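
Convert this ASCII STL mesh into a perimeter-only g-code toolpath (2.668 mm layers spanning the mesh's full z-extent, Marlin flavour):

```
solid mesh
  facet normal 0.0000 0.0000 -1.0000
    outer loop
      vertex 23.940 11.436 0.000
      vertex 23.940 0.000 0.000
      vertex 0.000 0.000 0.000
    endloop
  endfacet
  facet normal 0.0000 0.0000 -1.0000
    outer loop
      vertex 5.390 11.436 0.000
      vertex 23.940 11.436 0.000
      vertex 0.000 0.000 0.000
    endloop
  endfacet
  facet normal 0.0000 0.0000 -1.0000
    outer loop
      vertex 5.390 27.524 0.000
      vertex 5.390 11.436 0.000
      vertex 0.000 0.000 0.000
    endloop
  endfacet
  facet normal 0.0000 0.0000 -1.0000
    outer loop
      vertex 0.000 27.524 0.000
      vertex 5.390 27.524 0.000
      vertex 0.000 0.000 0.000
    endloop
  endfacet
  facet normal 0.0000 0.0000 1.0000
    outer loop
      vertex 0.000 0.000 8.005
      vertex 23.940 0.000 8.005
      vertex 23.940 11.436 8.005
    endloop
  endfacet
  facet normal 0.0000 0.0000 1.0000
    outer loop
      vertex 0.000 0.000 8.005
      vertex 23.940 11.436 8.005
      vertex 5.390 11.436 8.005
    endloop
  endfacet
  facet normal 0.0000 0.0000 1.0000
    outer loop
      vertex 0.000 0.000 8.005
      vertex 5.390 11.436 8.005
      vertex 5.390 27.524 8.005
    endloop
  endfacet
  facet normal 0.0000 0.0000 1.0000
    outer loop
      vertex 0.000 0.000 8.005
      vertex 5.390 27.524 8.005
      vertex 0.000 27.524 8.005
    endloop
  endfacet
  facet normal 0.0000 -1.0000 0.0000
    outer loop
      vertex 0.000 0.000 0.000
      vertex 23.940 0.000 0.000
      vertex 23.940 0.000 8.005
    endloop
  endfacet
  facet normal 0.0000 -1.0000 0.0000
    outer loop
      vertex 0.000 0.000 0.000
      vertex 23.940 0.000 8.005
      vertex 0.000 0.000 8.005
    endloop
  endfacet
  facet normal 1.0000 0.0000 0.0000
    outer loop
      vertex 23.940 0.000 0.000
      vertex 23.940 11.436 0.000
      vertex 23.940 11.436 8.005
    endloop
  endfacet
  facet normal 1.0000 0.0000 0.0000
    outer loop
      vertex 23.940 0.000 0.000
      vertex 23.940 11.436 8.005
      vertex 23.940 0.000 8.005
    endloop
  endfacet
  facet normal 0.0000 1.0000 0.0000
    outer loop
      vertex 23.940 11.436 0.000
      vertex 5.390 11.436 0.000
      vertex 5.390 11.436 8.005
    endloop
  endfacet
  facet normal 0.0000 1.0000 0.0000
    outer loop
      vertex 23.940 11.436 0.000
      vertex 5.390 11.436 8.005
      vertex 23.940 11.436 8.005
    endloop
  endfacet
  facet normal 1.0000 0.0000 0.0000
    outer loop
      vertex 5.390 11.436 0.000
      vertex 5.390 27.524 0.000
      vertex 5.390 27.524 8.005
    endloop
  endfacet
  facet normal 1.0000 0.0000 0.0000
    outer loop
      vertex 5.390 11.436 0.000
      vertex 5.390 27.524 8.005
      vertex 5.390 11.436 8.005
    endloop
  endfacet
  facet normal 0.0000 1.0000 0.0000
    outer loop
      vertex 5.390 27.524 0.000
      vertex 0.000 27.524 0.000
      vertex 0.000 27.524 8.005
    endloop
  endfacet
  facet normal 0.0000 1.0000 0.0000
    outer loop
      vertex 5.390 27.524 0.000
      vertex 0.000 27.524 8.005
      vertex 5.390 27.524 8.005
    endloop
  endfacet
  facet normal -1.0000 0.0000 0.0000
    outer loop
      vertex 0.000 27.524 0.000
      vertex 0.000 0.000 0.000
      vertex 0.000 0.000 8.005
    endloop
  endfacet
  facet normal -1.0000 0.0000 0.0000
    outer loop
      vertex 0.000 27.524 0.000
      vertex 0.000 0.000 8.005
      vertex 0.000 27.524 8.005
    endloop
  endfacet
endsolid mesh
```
; perimeter-only toolpath
G21 ; units = mm
G90 ; absolute positioning
G28 ; home
; layer 1
G0 Z2.668
G0 X0.000 Y0.000
G1 X23.940 Y0.000
G1 X23.940 Y11.436
G1 X5.390 Y11.436
G1 X5.390 Y27.524
G1 X0.000 Y27.524
G1 X0.000 Y0.000
; layer 2
G0 Z5.337
G0 X0.000 Y0.000
G1 X23.940 Y0.000
G1 X23.940 Y11.436
G1 X5.390 Y11.436
G1 X5.390 Y27.524
G1 X0.000 Y27.524
G1 X0.000 Y0.000
; layer 3
G0 Z8.005
G0 X0.000 Y0.000
G1 X23.940 Y0.000
G1 X23.940 Y11.436
G1 X5.390 Y11.436
G1 X5.390 Y27.524
G1 X0.000 Y27.524
G1 X0.000 Y0.000
M2 ; end

The solid is an L-shaped prism: outer 23.9 × 27.5 mm, arm thicknesses ≈ 11.4 mm (horizontal) and 5.39 mm (vertical), extruded 8.01 mm in z. Slicing at Δz = 2.668 mm — 3 equal slices spanning the solid's height, so layer i sits at z = i·h/3 — gives 3 non-empty perimeters. Each is a 6-segment closed polygon; G0 lifts to the layer z and rapids to the start vertex, then G1 traces the edges.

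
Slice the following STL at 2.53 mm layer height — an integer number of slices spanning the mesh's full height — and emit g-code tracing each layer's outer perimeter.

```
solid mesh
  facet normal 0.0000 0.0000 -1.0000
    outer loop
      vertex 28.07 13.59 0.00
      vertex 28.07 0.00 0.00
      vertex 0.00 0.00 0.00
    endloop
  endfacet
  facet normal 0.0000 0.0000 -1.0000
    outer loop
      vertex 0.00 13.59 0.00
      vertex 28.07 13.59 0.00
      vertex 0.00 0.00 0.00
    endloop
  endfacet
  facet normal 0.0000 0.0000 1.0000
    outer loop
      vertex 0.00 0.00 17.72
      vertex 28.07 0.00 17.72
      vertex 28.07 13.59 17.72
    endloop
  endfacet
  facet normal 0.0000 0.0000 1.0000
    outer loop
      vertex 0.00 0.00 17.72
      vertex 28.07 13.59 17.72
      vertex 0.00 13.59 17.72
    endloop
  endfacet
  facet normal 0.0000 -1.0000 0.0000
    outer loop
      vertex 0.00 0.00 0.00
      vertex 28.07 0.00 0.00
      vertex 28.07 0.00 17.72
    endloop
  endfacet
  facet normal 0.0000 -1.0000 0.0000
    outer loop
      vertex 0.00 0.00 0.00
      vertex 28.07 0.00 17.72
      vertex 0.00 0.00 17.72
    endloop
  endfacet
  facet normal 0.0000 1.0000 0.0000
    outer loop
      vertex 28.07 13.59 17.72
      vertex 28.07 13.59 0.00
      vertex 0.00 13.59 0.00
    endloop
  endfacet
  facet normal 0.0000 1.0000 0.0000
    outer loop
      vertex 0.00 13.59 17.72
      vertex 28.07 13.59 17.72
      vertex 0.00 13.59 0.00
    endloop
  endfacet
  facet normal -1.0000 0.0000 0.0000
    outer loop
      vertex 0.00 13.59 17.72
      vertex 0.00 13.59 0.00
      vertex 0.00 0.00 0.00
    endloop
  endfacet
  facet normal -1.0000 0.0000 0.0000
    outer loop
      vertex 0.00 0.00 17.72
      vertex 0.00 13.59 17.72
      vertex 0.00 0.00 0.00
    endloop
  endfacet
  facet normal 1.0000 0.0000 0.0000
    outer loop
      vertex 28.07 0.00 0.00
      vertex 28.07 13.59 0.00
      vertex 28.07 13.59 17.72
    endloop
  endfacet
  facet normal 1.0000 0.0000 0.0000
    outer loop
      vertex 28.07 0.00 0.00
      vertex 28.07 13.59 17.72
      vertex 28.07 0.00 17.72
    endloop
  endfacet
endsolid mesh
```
; perimeter-only toolpath
G21 ; units = mm
G90 ; absolute positioning
G28 ; home
; layer 1
G0 Z2.53
G0 X0.00 Y0.00
G1 X28.07 Y0.00
G1 X28.07 Y13.59
G1 X0.00 Y13.59
G1 X0.00 Y0.00
; layer 2
G0 Z5.06
G0 X0.00 Y0.00
G1 X28.07 Y0.00
G1 X28.07 Y13.59
G1 X0.00 Y13.59
G1 X0.00 Y0.00
; layer 3
G0 Z7.59
G0 X0.00 Y0.00
G1 X28.07 Y0.00
G1 X28.07 Y13.59
G1 X0.00 Y13.59
G1 X0.00 Y0.00
; layer 4
G0 Z10.13
G0 X0.00 Y0.00
G1 X28.07 Y0.00
G1 X28.07 Y13.59
G1 X0.00 Y13.59
G1 X0.00 Y0.00
; layer 5
G0 Z12.66
G0 X0.00 Y0.00
G1 X28.07 Y0.00
G1 X28.07 Y13.59
G1 X0.00 Y13.59
G1 X0.00 Y0.00
; layer 6
G0 Z15.19
G0 X0.00 Y0.00
G1 X28.07 Y0.00
G1 X28.07 Y13.59
G1 X0.00 Y13.59
G1 X0.00 Y0.00
; layer 7
G0 Z17.72
G0 X0.00 Y0.00
G1 X28.07 Y0.00
G1 X28.07 Y13.59
G1 X0.00 Y13.59
G1 X0.00 Y0.00
M2 ; end

The solid is a rectangular box, roughly 28.1 × 13.6 mm footprint and 17.7 mm tall. Slicing at Δz = 2.53 mm — 7 equal slices spanning the solid's height, so layer i sits at z = i·h/7 — gives 7 non-empty perimeters. Each is a 4-segment closed polygon; G0 lifts to the layer z and rapids to the start vertex, then G1 traces the edges.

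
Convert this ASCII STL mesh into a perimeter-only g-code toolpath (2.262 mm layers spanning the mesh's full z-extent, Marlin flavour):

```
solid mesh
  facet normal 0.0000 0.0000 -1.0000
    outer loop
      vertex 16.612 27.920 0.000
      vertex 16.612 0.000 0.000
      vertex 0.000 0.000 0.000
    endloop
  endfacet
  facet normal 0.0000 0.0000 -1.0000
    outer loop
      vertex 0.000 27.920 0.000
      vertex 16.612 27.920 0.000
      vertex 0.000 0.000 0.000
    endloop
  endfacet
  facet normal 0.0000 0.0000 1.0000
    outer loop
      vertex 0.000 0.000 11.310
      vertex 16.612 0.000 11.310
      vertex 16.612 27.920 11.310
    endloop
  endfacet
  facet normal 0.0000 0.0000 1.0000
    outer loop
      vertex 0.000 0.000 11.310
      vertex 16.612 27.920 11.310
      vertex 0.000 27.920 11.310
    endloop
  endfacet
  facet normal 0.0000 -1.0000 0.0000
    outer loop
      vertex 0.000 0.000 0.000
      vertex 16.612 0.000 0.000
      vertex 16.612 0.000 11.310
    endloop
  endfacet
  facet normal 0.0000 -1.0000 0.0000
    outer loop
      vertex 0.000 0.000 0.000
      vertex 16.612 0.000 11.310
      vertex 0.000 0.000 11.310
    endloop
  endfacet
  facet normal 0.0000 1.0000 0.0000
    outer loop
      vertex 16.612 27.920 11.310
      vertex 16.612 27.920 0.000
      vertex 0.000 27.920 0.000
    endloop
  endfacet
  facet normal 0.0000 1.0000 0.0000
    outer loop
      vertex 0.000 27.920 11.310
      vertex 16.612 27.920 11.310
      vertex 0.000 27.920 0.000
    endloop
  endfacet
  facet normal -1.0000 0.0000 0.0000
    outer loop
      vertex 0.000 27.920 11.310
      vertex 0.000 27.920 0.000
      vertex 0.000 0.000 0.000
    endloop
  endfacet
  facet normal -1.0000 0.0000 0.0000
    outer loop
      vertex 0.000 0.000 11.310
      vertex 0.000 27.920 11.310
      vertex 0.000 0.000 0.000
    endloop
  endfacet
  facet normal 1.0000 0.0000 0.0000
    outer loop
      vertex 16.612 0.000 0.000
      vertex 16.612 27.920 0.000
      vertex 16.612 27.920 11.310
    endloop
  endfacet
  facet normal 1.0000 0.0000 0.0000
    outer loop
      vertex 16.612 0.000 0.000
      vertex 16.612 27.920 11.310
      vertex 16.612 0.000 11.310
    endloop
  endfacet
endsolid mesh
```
; perimeter-only toolpath
G21 ; units = mm
G90 ; absolute positioning
G28 ; home
; layer 1
G0 Z2.262
G0 X0.000 Y0.000
G1 X16.612 Y0.000
G1 X16.612 Y27.920
G1 X0.000 Y27.920
G1 X0.000 Y0.000
; layer 2
G0 Z4.524
G0 X0.000 Y0.000
G1 X16.612 Y0.000
G1 X16.612 Y27.920
G1 X0.000 Y27.920
G1 X0.000 Y0.000
; layer 3
G0 Z6.786
G0 X0.000 Y0.000
G1 X16.612 Y0.000
G1 X16.612 Y27.920
G1 X0.000 Y27.920
G1 X0.000 Y0.000
; layer 4
G0 Z9.048
G0 X0.000 Y0.000
G1 X16.612 Y0.000
G1 X16.612 Y27.920
G1 X0.000 Y27.920
G1 X0.000 Y0.000
; layer 5
G0 Z11.310
G0 X0.000 Y0.000
G1 X16.612 Y0.000
G1 X16.612 Y27.920
G1 X0.000 Y27.920
G1 X0.000 Y0.000
M2 ; end

The solid is a rectangular box, roughly 16.6 × 27.9 mm footprint and 11.3 mm tall. Slicing at Δz = 2.262 mm — 5 equal slices spanning the solid's height, so layer i sits at z = i·h/5 — gives 5 non-empty perimeters. Each is a 4-segment closed polygon; G0 lifts to the layer z and rapids to the start vertex, then G1 traces the edges.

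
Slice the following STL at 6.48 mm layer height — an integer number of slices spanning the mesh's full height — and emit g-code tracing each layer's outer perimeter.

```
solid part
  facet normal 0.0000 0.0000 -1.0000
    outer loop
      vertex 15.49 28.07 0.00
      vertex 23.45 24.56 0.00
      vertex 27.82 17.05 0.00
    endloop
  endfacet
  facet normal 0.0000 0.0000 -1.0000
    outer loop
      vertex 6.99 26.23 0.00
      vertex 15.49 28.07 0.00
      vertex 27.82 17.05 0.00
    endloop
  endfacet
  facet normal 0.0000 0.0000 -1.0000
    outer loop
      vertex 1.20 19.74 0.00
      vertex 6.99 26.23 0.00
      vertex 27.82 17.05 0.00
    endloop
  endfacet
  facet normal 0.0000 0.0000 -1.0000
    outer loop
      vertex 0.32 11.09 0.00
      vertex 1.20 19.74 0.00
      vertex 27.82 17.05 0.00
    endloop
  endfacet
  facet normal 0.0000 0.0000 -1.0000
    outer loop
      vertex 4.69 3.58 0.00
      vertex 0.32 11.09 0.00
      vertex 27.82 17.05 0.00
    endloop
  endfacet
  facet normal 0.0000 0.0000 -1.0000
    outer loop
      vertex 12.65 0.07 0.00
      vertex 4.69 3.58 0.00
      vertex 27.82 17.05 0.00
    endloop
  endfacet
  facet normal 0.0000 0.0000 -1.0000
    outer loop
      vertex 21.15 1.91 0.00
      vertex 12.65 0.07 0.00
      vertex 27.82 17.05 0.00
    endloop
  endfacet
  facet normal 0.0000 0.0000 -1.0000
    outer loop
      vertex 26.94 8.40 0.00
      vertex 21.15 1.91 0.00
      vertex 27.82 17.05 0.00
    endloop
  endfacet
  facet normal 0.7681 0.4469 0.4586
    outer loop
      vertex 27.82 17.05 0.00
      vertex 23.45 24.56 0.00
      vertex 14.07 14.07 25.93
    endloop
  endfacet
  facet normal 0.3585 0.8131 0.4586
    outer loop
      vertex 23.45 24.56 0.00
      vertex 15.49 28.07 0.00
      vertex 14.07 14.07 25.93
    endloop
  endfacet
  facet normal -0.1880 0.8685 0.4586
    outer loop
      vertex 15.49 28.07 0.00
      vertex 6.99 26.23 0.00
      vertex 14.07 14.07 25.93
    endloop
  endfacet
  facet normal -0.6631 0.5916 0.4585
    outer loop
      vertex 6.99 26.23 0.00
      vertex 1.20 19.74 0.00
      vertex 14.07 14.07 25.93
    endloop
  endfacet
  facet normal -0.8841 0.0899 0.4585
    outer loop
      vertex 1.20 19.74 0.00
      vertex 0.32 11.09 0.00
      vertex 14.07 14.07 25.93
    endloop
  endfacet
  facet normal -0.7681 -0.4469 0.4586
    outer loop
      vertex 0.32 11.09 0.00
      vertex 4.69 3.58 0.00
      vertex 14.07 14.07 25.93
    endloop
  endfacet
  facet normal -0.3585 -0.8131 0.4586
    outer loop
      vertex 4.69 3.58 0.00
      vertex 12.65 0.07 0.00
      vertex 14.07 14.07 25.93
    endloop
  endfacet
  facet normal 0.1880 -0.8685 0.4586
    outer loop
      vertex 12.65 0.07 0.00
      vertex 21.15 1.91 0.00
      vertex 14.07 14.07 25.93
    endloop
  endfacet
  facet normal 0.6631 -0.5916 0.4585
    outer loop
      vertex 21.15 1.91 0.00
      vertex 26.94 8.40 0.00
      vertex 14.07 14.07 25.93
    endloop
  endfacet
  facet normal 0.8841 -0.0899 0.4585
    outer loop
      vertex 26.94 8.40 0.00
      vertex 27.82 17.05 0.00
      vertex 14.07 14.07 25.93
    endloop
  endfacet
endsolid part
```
; perimeter-only toolpath
G21 ; units = mm
G90 ; absolute positioning
G28 ; home
; layer 1
G0 Z6.48
G0 X24.38 Y16.30
G1 X21.10 Y21.94
G1 X15.13 Y24.57
G1 X8.76 Y23.19
G1 X4.42 Y18.32
G1 X3.76 Y11.83
G1 X7.04 Y6.20
G1 X13.01 Y3.57
G1 X19.38 Y4.95
G1 X23.72 Y9.82
G1 X24.38 Y16.30
; layer 2
G0 Z12.96
G0 X20.95 Y15.56
G1 X18.76 Y19.31
G1 X14.78 Y21.07
G1 X10.53 Y20.15
G1 X7.63 Y16.91
G1 X7.20 Y12.58
G1 X9.38 Y8.82
G1 X13.36 Y7.07
G1 X17.61 Y7.99
G1 X20.51 Y11.23
G1 X20.95 Y15.56
; layer 3
G0 Z19.45
G0 X17.51 Y14.82
G1 X16.41 Y16.69
G1 X14.43 Y17.57
G1 X12.30 Y17.11
G1 X10.85 Y15.49
G1 X10.63 Y13.32
G1 X11.72 Y11.45
G1 X13.71 Y10.57
G1 X15.84 Y11.03
G1 X17.29 Y12.65
G1 X17.51 Y14.82
M2 ; end

The solid is a regular 10-sided pyramid, base circumscribed radius ≈ 14.1 mm, apex at z ≈ 25.9 mm. Slicing at Δz = 6.48 mm — 4 equal slices spanning the solid's height, so layer i sits at z = i·h/4 — gives 3 non-empty perimeters. Each is a 10-segment closed polygon; G0 lifts to the layer z and rapids to the start vertex, then G1 traces the edges. The cross-section shrinks linearly with z (the slice at the apex is degenerate and omitted).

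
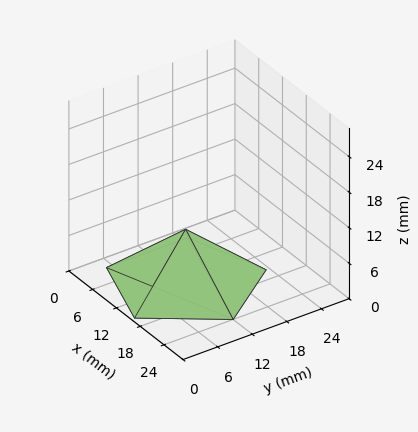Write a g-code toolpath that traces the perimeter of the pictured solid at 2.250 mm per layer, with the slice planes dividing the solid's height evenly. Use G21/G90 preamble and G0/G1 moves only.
Reading the render: the shape is a regular 5-sided pyramid, base circumscribed radius ≈ 12 mm, apex at z ≈ 9 mm (dimensions read to the nearest mm from the axis ticks). For the g-code, the solid's height is divided into equal slices at the stated Δz and each level perimeter traced with G1 moves after a G0 lift.

; perimeter-only toolpath
G21 ; units = mm
G90 ; absolute positioning
G28 ; home
; layer 1
G0 Z2.250
G0 X21.000 Y12.000
G1 X14.781 Y20.560
G1 X4.719 Y17.290
G1 X4.719 Y6.710
G1 X14.781 Y3.440
G1 X21.000 Y12.000
; layer 2
G0 Z4.500
G0 X18.000 Y12.000
G1 X13.854 Y17.706
G1 X7.146 Y15.527
G1 X7.146 Y8.473
G1 X13.854 Y6.293
G1 X18.000 Y12.000
; layer 3
G0 Z6.750
G0 X15.000 Y12.000
G1 X12.927 Y14.853
G1 X9.573 Y13.763
G1 X9.573 Y10.237
G1 X12.927 Y9.147
G1 X15.000 Y12.000
M2 ; end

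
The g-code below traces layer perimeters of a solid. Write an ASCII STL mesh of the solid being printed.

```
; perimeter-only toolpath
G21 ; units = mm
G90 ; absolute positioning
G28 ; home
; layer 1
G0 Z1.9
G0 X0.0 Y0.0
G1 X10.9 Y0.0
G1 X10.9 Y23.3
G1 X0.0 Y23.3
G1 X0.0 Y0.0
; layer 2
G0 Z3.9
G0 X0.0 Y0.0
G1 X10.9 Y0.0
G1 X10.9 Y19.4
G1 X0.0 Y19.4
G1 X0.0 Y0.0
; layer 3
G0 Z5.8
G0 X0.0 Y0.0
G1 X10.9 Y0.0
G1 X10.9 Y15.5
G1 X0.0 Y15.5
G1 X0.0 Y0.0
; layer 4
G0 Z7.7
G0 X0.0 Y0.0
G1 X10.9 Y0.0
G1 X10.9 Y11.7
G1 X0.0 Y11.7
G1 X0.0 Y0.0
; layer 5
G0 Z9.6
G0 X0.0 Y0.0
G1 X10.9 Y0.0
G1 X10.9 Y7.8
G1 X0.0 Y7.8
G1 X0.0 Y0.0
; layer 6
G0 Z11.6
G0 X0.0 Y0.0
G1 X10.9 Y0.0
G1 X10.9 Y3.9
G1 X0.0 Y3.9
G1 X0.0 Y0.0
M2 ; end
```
solid part
  facet normal 0.0000 0.0000 -1.0000
    outer loop
      vertex 10.9 27.2 0.0
      vertex 10.9 0.0 0.0
      vertex 0.0 0.0 0.0
    endloop
  endfacet
  facet normal 0.0000 0.0000 -1.0000
    outer loop
      vertex 0.0 27.2 0.0
      vertex 10.9 27.2 0.0
      vertex 0.0 0.0 0.0
    endloop
  endfacet
  facet normal 0.0000 -1.0000 0.0000
    outer loop
      vertex 0.0 0.0 0.0
      vertex 10.9 0.0 0.0
      vertex 10.9 0.0 13.5
    endloop
  endfacet
  facet normal 0.0000 -1.0000 0.0000
    outer loop
      vertex 0.0 0.0 0.0
      vertex 10.9 0.0 13.5
      vertex 0.0 0.0 13.5
    endloop
  endfacet
  facet normal 0.0000 0.4446 0.8957
    outer loop
      vertex 0.0 0.0 13.5
      vertex 10.9 0.0 13.5
      vertex 10.9 27.2 0.0
    endloop
  endfacet
  facet normal 0.0000 0.4446 0.8957
    outer loop
      vertex 0.0 0.0 13.5
      vertex 10.9 27.2 0.0
      vertex 0.0 27.2 0.0
    endloop
  endfacet
  facet normal -1.0000 0.0000 0.0000
    outer loop
      vertex 0.0 0.0 13.5
      vertex 0.0 27.2 0.0
      vertex 0.0 0.0 0.0
    endloop
  endfacet
  facet normal 1.0000 0.0000 0.0000
    outer loop
      vertex 10.9 0.0 0.0
      vertex 10.9 27.2 0.0
      vertex 10.9 0.0 13.5
    endloop
  endfacet
endsolid part

The G0 Z moves step by Δz≈1.9 mm. The G1 loops shrink linearly with z, so the solid tapers from its base footprint up to z≈13.5. Closing with a flat bottom cap and the tapered top and triangulating gives 8 facets — a wedge (ramp): 10.9 × 27.2 mm base, rising to 13.5 mm along the y=0 edge and sloping linearly to z=0 at y=27.2.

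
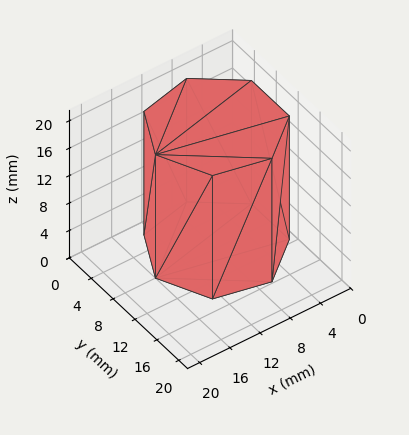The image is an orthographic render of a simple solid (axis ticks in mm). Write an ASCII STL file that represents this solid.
Reading the render: the shape is a regular 7-sided prism (a cylinder approximated with 7 flat sides), circumscribed radius ≈ 8 mm, height ≈ 18 mm (dimensions read to the nearest mm from the axis ticks). For the STL, each face is triangulated and given an outward normal.

solid part
  facet normal 0.0000 0.0000 -1.0000
    outer loop
      vertex 6.220 15.799 0.000
      vertex 12.988 14.255 0.000
      vertex 16.000 8.000 0.000
    endloop
  endfacet
  facet normal 0.0000 0.0000 -1.0000
    outer loop
      vertex 0.792 11.471 0.000
      vertex 6.220 15.799 0.000
      vertex 16.000 8.000 0.000
    endloop
  endfacet
  facet normal 0.0000 0.0000 -1.0000
    outer loop
      vertex 0.792 4.529 0.000
      vertex 0.792 11.471 0.000
      vertex 16.000 8.000 0.000
    endloop
  endfacet
  facet normal 0.0000 0.0000 -1.0000
    outer loop
      vertex 6.220 0.201 0.000
      vertex 0.792 4.529 0.000
      vertex 16.000 8.000 0.000
    endloop
  endfacet
  facet normal 0.0000 0.0000 -1.0000
    outer loop
      vertex 12.988 1.745 0.000
      vertex 6.220 0.201 0.000
      vertex 16.000 8.000 0.000
    endloop
  endfacet
  facet normal 0.0000 0.0000 1.0000
    outer loop
      vertex 16.000 8.000 18.000
      vertex 12.988 14.255 18.000
      vertex 6.220 15.799 18.000
    endloop
  endfacet
  facet normal 0.0000 0.0000 1.0000
    outer loop
      vertex 16.000 8.000 18.000
      vertex 6.220 15.799 18.000
      vertex 0.792 11.471 18.000
    endloop
  endfacet
  facet normal 0.0000 0.0000 1.0000
    outer loop
      vertex 16.000 8.000 18.000
      vertex 0.792 11.471 18.000
      vertex 0.792 4.529 18.000
    endloop
  endfacet
  facet normal 0.0000 0.0000 1.0000
    outer loop
      vertex 16.000 8.000 18.000
      vertex 0.792 4.529 18.000
      vertex 6.220 0.201 18.000
    endloop
  endfacet
  facet normal 0.0000 0.0000 1.0000
    outer loop
      vertex 16.000 8.000 18.000
      vertex 6.220 0.201 18.000
      vertex 12.988 1.745 18.000
    endloop
  endfacet
  facet normal 0.9010 0.4339 0.0000
    outer loop
      vertex 16.000 8.000 0.000
      vertex 12.988 14.255 0.000
      vertex 12.988 14.255 18.000
    endloop
  endfacet
  facet normal 0.9010 0.4339 0.0000
    outer loop
      vertex 16.000 8.000 0.000
      vertex 12.988 14.255 18.000
      vertex 16.000 8.000 18.000
    endloop
  endfacet
  facet normal 0.2224 0.9750 0.0000
    outer loop
      vertex 12.988 14.255 0.000
      vertex 6.220 15.799 0.000
      vertex 6.220 15.799 18.000
    endloop
  endfacet
  facet normal 0.2224 0.9750 0.0000
    outer loop
      vertex 12.988 14.255 0.000
      vertex 6.220 15.799 18.000
      vertex 12.988 14.255 18.000
    endloop
  endfacet
  facet normal -0.6234 0.7819 0.0000
    outer loop
      vertex 6.220 15.799 0.000
      vertex 0.792 11.471 0.000
      vertex 0.792 11.471 18.000
    endloop
  endfacet
  facet normal -0.6234 0.7819 0.0000
    outer loop
      vertex 6.220 15.799 0.000
      vertex 0.792 11.471 18.000
      vertex 6.220 15.799 18.000
    endloop
  endfacet
  facet normal -1.0000 0.0000 0.0000
    outer loop
      vertex 0.792 11.471 0.000
      vertex 0.792 4.529 0.000
      vertex 0.792 4.529 18.000
    endloop
  endfacet
  facet normal -1.0000 0.0000 0.0000
    outer loop
      vertex 0.792 11.471 0.000
      vertex 0.792 4.529 18.000
      vertex 0.792 11.471 18.000
    endloop
  endfacet
  facet normal -0.6234 -0.7819 0.0000
    outer loop
      vertex 0.792 4.529 0.000
      vertex 6.220 0.201 0.000
      vertex 6.220 0.201 18.000
    endloop
  endfacet
  facet normal -0.6234 -0.7819 0.0000
    outer loop
      vertex 0.792 4.529 0.000
      vertex 6.220 0.201 18.000
      vertex 0.792 4.529 18.000
    endloop
  endfacet
  facet normal 0.2224 -0.9750 0.0000
    outer loop
      vertex 6.220 0.201 0.000
      vertex 12.988 1.745 0.000
      vertex 12.988 1.745 18.000
    endloop
  endfacet
  facet normal 0.2224 -0.9750 0.0000
    outer loop
      vertex 6.220 0.201 0.000
      vertex 12.988 1.745 18.000
      vertex 6.220 0.201 18.000
    endloop
  endfacet
  facet normal 0.9010 -0.4339 0.0000
    outer loop
      vertex 12.988 1.745 0.000
      vertex 16.000 8.000 0.000
      vertex 16.000 8.000 18.000
    endloop
  endfacet
  facet normal 0.9010 -0.4339 0.0000
    outer loop
      vertex 12.988 1.745 0.000
      vertex 16.000 8.000 18.000
      vertex 12.988 1.745 18.000
    endloop
  endfacet
endsolid part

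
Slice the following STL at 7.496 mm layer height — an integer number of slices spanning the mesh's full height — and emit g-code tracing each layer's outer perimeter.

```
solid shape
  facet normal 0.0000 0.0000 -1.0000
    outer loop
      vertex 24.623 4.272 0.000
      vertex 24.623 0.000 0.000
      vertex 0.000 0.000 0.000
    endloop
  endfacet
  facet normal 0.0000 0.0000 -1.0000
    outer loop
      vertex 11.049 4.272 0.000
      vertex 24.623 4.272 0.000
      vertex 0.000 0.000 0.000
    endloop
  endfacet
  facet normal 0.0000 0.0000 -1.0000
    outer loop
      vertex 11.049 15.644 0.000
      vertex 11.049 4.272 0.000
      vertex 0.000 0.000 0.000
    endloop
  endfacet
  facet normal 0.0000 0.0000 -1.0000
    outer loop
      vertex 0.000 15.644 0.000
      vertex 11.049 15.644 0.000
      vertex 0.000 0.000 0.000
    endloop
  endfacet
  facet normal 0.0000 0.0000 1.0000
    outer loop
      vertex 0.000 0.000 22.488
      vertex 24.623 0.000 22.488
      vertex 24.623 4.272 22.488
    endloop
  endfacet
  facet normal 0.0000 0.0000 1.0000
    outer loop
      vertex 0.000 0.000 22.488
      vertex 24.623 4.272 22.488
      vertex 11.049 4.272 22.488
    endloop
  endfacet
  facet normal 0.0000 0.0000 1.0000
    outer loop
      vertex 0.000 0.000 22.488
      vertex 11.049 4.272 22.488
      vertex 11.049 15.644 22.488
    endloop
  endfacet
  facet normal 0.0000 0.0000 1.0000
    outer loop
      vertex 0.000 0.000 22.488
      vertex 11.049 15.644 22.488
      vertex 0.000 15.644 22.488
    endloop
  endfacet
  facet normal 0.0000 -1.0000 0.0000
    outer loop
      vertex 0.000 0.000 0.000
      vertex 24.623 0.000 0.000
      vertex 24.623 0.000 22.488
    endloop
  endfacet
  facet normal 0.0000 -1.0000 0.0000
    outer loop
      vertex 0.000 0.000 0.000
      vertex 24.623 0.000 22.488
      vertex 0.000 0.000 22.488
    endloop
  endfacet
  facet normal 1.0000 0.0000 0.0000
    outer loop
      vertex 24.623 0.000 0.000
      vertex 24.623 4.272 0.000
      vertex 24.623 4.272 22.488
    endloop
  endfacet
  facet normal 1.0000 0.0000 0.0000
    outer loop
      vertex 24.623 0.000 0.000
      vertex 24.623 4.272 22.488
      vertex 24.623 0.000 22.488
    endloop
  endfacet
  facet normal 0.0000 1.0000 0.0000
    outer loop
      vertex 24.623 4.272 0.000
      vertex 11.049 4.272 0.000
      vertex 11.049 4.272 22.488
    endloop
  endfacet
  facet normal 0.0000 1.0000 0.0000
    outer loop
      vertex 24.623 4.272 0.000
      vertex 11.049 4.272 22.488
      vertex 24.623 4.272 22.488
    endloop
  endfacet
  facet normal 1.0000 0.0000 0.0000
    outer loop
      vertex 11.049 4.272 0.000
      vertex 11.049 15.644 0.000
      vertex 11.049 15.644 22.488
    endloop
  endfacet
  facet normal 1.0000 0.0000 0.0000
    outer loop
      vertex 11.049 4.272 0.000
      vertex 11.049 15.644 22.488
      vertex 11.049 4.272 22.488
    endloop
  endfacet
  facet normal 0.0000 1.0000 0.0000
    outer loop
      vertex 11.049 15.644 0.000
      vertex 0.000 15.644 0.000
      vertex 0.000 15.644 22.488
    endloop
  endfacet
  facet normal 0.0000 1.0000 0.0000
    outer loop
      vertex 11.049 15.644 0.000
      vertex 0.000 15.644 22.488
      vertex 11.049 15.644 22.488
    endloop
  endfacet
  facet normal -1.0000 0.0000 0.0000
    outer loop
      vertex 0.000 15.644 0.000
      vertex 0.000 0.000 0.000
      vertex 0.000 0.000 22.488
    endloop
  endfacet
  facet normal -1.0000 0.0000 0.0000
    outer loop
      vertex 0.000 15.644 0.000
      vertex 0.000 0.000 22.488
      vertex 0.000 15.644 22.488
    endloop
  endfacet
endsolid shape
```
; perimeter-only toolpath
G21 ; units = mm
G90 ; absolute positioning
G28 ; home
; layer 1
G0 Z7.496
G0 X0.000 Y0.000
G1 X24.623 Y0.000
G1 X24.623 Y4.272
G1 X11.049 Y4.272
G1 X11.049 Y15.644
G1 X0.000 Y15.644
G1 X0.000 Y0.000
; layer 2
G0 Z14.992
G0 X0.000 Y0.000
G1 X24.623 Y0.000
G1 X24.623 Y4.272
G1 X11.049 Y4.272
G1 X11.049 Y15.644
G1 X0.000 Y15.644
G1 X0.000 Y0.000
; layer 3
G0 Z22.488
G0 X0.000 Y0.000
G1 X24.623 Y0.000
G1 X24.623 Y4.272
G1 X11.049 Y4.272
G1 X11.049 Y15.644
G1 X0.000 Y15.644
G1 X0.000 Y0.000
M2 ; end

The solid is an L-shaped prism: outer 24.6 × 15.6 mm, arm thicknesses ≈ 4.27 mm (horizontal) and 11 mm (vertical), extruded 22.5 mm in z. Slicing at Δz = 7.496 mm — 3 equal slices spanning the solid's height, so layer i sits at z = i·h/3 — gives 3 non-empty perimeters. Each is a 6-segment closed polygon; G0 lifts to the layer z and rapids to the start vertex, then G1 traces the edges.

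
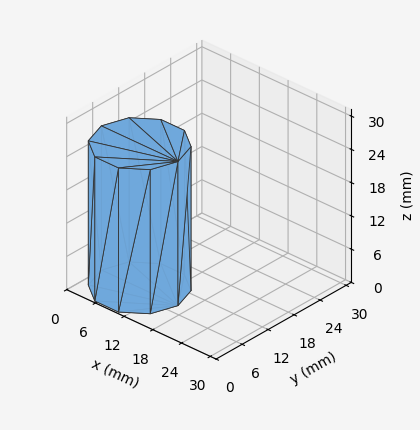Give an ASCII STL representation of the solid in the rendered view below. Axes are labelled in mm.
Reading the render: the shape is a regular 10-sided prism (a cylinder approximated with 10 flat sides), circumscribed radius ≈ 8 mm, height ≈ 26 mm (dimensions read to the nearest mm from the axis ticks). For the STL, each face is triangulated and given an outward normal.

solid part
  facet normal 0.0000 0.0000 -1.0000
    outer loop
      vertex 10.47 15.61 0.00
      vertex 14.47 12.70 0.00
      vertex 16.00 8.00 0.00
    endloop
  endfacet
  facet normal 0.0000 0.0000 -1.0000
    outer loop
      vertex 5.53 15.61 0.00
      vertex 10.47 15.61 0.00
      vertex 16.00 8.00 0.00
    endloop
  endfacet
  facet normal 0.0000 0.0000 -1.0000
    outer loop
      vertex 1.53 12.70 0.00
      vertex 5.53 15.61 0.00
      vertex 16.00 8.00 0.00
    endloop
  endfacet
  facet normal 0.0000 0.0000 -1.0000
    outer loop
      vertex 0.00 8.00 0.00
      vertex 1.53 12.70 0.00
      vertex 16.00 8.00 0.00
    endloop
  endfacet
  facet normal 0.0000 0.0000 -1.0000
    outer loop
      vertex 1.53 3.30 0.00
      vertex 0.00 8.00 0.00
      vertex 16.00 8.00 0.00
    endloop
  endfacet
  facet normal 0.0000 0.0000 -1.0000
    outer loop
      vertex 5.53 0.39 0.00
      vertex 1.53 3.30 0.00
      vertex 16.00 8.00 0.00
    endloop
  endfacet
  facet normal 0.0000 0.0000 -1.0000
    outer loop
      vertex 10.47 0.39 0.00
      vertex 5.53 0.39 0.00
      vertex 16.00 8.00 0.00
    endloop
  endfacet
  facet normal 0.0000 0.0000 -1.0000
    outer loop
      vertex 14.47 3.30 0.00
      vertex 10.47 0.39 0.00
      vertex 16.00 8.00 0.00
    endloop
  endfacet
  facet normal 0.0000 0.0000 1.0000
    outer loop
      vertex 16.00 8.00 26.00
      vertex 14.47 12.70 26.00
      vertex 10.47 15.61 26.00
    endloop
  endfacet
  facet normal 0.0000 0.0000 1.0000
    outer loop
      vertex 16.00 8.00 26.00
      vertex 10.47 15.61 26.00
      vertex 5.53 15.61 26.00
    endloop
  endfacet
  facet normal 0.0000 0.0000 1.0000
    outer loop
      vertex 16.00 8.00 26.00
      vertex 5.53 15.61 26.00
      vertex 1.53 12.70 26.00
    endloop
  endfacet
  facet normal 0.0000 0.0000 1.0000
    outer loop
      vertex 16.00 8.00 26.00
      vertex 1.53 12.70 26.00
      vertex 0.00 8.00 26.00
    endloop
  endfacet
  facet normal 0.0000 0.0000 1.0000
    outer loop
      vertex 16.00 8.00 26.00
      vertex 0.00 8.00 26.00
      vertex 1.53 3.30 26.00
    endloop
  endfacet
  facet normal 0.0000 0.0000 1.0000
    outer loop
      vertex 16.00 8.00 26.00
      vertex 1.53 3.30 26.00
      vertex 5.53 0.39 26.00
    endloop
  endfacet
  facet normal 0.0000 0.0000 1.0000
    outer loop
      vertex 16.00 8.00 26.00
      vertex 5.53 0.39 26.00
      vertex 10.47 0.39 26.00
    endloop
  endfacet
  facet normal 0.0000 0.0000 1.0000
    outer loop
      vertex 16.00 8.00 26.00
      vertex 10.47 0.39 26.00
      vertex 14.47 3.30 26.00
    endloop
  endfacet
  facet normal 0.9509 0.3095 0.0000
    outer loop
      vertex 16.00 8.00 0.00
      vertex 14.47 12.70 0.00
      vertex 14.47 12.70 26.00
    endloop
  endfacet
  facet normal 0.9509 0.3095 0.0000
    outer loop
      vertex 16.00 8.00 0.00
      vertex 14.47 12.70 26.00
      vertex 16.00 8.00 26.00
    endloop
  endfacet
  facet normal 0.5883 0.8086 0.0000
    outer loop
      vertex 14.47 12.70 0.00
      vertex 10.47 15.61 0.00
      vertex 10.47 15.61 26.00
    endloop
  endfacet
  facet normal 0.5883 0.8086 0.0000
    outer loop
      vertex 14.47 12.70 0.00
      vertex 10.47 15.61 26.00
      vertex 14.47 12.70 26.00
    endloop
  endfacet
  facet normal 0.0000 1.0000 0.0000
    outer loop
      vertex 10.47 15.61 0.00
      vertex 5.53 15.61 0.00
      vertex 5.53 15.61 26.00
    endloop
  endfacet
  facet normal 0.0000 1.0000 0.0000
    outer loop
      vertex 10.47 15.61 0.00
      vertex 5.53 15.61 26.00
      vertex 10.47 15.61 26.00
    endloop
  endfacet
  facet normal -0.5883 0.8086 0.0000
    outer loop
      vertex 5.53 15.61 0.00
      vertex 1.53 12.70 0.00
      vertex 1.53 12.70 26.00
    endloop
  endfacet
  facet normal -0.5883 0.8086 0.0000
    outer loop
      vertex 5.53 15.61 0.00
      vertex 1.53 12.70 26.00
      vertex 5.53 15.61 26.00
    endloop
  endfacet
  facet normal -0.9509 0.3095 0.0000
    outer loop
      vertex 1.53 12.70 0.00
      vertex 0.00 8.00 0.00
      vertex 0.00 8.00 26.00
    endloop
  endfacet
  facet normal -0.9509 0.3095 0.0000
    outer loop
      vertex 1.53 12.70 0.00
      vertex 0.00 8.00 26.00
      vertex 1.53 12.70 26.00
    endloop
  endfacet
  facet normal -0.9509 -0.3095 0.0000
    outer loop
      vertex 0.00 8.00 0.00
      vertex 1.53 3.30 0.00
      vertex 1.53 3.30 26.00
    endloop
  endfacet
  facet normal -0.9509 -0.3095 0.0000
    outer loop
      vertex 0.00 8.00 0.00
      vertex 1.53 3.30 26.00
      vertex 0.00 8.00 26.00
    endloop
  endfacet
  facet normal -0.5883 -0.8086 0.0000
    outer loop
      vertex 1.53 3.30 0.00
      vertex 5.53 0.39 0.00
      vertex 5.53 0.39 26.00
    endloop
  endfacet
  facet normal -0.5883 -0.8086 0.0000
    outer loop
      vertex 1.53 3.30 0.00
      vertex 5.53 0.39 26.00
      vertex 1.53 3.30 26.00
    endloop
  endfacet
  facet normal 0.0000 -1.0000 0.0000
    outer loop
      vertex 5.53 0.39 0.00
      vertex 10.47 0.39 0.00
      vertex 10.47 0.39 26.00
    endloop
  endfacet
  facet normal 0.0000 -1.0000 0.0000
    outer loop
      vertex 5.53 0.39 0.00
      vertex 10.47 0.39 26.00
      vertex 5.53 0.39 26.00
    endloop
  endfacet
  facet normal 0.5883 -0.8086 0.0000
    outer loop
      vertex 10.47 0.39 0.00
      vertex 14.47 3.30 0.00
      vertex 14.47 3.30 26.00
    endloop
  endfacet
  facet normal 0.5883 -0.8086 0.0000
    outer loop
      vertex 10.47 0.39 0.00
      vertex 14.47 3.30 26.00
      vertex 10.47 0.39 26.00
    endloop
  endfacet
  facet normal 0.9509 -0.3095 0.0000
    outer loop
      vertex 14.47 3.30 0.00
      vertex 16.00 8.00 0.00
      vertex 16.00 8.00 26.00
    endloop
  endfacet
  facet normal 0.9509 -0.3095 0.0000
    outer loop
      vertex 14.47 3.30 0.00
      vertex 16.00 8.00 26.00
      vertex 14.47 3.30 26.00
    endloop
  endfacet
endsolid part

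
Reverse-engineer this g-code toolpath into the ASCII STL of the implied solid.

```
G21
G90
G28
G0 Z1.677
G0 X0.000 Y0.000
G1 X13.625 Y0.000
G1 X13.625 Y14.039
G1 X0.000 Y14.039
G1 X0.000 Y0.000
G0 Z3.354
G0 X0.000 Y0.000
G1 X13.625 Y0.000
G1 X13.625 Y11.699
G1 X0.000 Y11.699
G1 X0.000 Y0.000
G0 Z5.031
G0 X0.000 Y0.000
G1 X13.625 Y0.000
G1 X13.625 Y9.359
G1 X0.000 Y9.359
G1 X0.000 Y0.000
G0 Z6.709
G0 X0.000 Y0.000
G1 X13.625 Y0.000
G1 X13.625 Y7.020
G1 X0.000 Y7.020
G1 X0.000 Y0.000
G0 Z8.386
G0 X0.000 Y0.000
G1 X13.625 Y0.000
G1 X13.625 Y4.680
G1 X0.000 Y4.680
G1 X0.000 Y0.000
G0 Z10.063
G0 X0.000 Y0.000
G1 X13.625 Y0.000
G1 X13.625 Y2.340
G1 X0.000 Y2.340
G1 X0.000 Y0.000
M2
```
solid part
  facet normal 0.0000 0.0000 -1.0000
    outer loop
      vertex 13.625 16.379 0.000
      vertex 13.625 0.000 0.000
      vertex 0.000 0.000 0.000
    endloop
  endfacet
  facet normal 0.0000 0.0000 -1.0000
    outer loop
      vertex 0.000 16.379 0.000
      vertex 13.625 16.379 0.000
      vertex 0.000 0.000 0.000
    endloop
  endfacet
  facet normal 0.0000 -1.0000 0.0000
    outer loop
      vertex 0.000 0.000 0.000
      vertex 13.625 0.000 0.000
      vertex 13.625 0.000 11.740
    endloop
  endfacet
  facet normal 0.0000 -1.0000 0.0000
    outer loop
      vertex 0.000 0.000 0.000
      vertex 13.625 0.000 11.740
      vertex 0.000 0.000 11.740
    endloop
  endfacet
  facet normal 0.0000 0.5826 0.8128
    outer loop
      vertex 0.000 0.000 11.740
      vertex 13.625 0.000 11.740
      vertex 13.625 16.379 0.000
    endloop
  endfacet
  facet normal 0.0000 0.5826 0.8128
    outer loop
      vertex 0.000 0.000 11.740
      vertex 13.625 16.379 0.000
      vertex 0.000 16.379 0.000
    endloop
  endfacet
  facet normal -1.0000 0.0000 0.0000
    outer loop
      vertex 0.000 0.000 11.740
      vertex 0.000 16.379 0.000
      vertex 0.000 0.000 0.000
    endloop
  endfacet
  facet normal 1.0000 0.0000 0.0000
    outer loop
      vertex 13.625 0.000 0.000
      vertex 13.625 16.379 0.000
      vertex 13.625 0.000 11.740
    endloop
  endfacet
endsolid part

The G0 Z moves step by Δz≈1.677 mm. The G1 loops shrink linearly with z, so the solid tapers from its base footprint up to z≈11.7. Closing with a flat bottom cap and the tapered top and triangulating gives 8 facets — a wedge (ramp): 13.6 × 16.4 mm base, rising to 11.7 mm along the y=0 edge and sloping linearly to z=0 at y=16.4.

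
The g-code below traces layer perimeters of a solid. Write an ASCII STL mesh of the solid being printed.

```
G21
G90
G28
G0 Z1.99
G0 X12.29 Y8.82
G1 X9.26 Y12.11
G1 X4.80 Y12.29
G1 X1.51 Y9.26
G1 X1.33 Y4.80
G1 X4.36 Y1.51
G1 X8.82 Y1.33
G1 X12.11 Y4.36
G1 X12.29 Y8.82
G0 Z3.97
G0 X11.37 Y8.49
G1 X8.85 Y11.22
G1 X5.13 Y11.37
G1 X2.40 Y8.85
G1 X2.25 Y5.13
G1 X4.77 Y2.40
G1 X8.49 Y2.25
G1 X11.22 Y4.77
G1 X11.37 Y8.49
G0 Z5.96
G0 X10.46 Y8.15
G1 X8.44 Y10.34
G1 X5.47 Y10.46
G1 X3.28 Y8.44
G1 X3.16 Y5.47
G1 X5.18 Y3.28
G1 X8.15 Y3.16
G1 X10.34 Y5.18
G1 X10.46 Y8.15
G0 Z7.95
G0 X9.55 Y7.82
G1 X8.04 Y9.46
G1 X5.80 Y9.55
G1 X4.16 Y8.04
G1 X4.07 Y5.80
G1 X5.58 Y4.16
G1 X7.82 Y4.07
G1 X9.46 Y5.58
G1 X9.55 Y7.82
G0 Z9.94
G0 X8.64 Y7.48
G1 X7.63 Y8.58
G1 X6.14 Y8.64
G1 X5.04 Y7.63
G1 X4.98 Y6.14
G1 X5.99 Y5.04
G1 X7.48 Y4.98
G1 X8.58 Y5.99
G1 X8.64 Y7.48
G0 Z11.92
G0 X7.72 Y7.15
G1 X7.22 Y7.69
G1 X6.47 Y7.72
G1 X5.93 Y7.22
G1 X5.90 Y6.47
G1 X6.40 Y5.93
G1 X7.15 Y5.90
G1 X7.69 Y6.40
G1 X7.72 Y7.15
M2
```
solid part
  facet normal 0.0000 0.0000 -1.0000
    outer loop
      vertex 4.46 13.20 0.00
      vertex 9.67 12.99 0.00
      vertex 13.20 9.16 0.00
    endloop
  endfacet
  facet normal 0.0000 0.0000 -1.0000
    outer loop
      vertex 0.63 9.67 0.00
      vertex 4.46 13.20 0.00
      vertex 13.20 9.16 0.00
    endloop
  endfacet
  facet normal 0.0000 0.0000 -1.0000
    outer loop
      vertex 0.42 4.46 0.00
      vertex 0.63 9.67 0.00
      vertex 13.20 9.16 0.00
    endloop
  endfacet
  facet normal 0.0000 0.0000 -1.0000
    outer loop
      vertex 3.95 0.63 0.00
      vertex 0.42 4.46 0.00
      vertex 13.20 9.16 0.00
    endloop
  endfacet
  facet normal 0.0000 0.0000 -1.0000
    outer loop
      vertex 9.16 0.42 0.00
      vertex 3.95 0.63 0.00
      vertex 13.20 9.16 0.00
    endloop
  endfacet
  facet normal 0.0000 0.0000 -1.0000
    outer loop
      vertex 12.99 3.95 0.00
      vertex 9.16 0.42 0.00
      vertex 13.20 9.16 0.00
    endloop
  endfacet
  facet normal 0.6700 0.6175 0.4121
    outer loop
      vertex 13.20 9.16 0.00
      vertex 9.67 12.99 0.00
      vertex 6.81 6.81 13.91
    endloop
  endfacet
  facet normal 0.0367 0.9104 0.4120
    outer loop
      vertex 9.67 12.99 0.00
      vertex 4.46 13.20 0.00
      vertex 6.81 6.81 13.91
    endloop
  endfacet
  facet normal -0.6175 0.6700 0.4121
    outer loop
      vertex 4.46 13.20 0.00
      vertex 0.63 9.67 0.00
      vertex 6.81 6.81 13.91
    endloop
  endfacet
  facet normal -0.9104 0.0367 0.4120
    outer loop
      vertex 0.63 9.67 0.00
      vertex 0.42 4.46 0.00
      vertex 6.81 6.81 13.91
    endloop
  endfacet
  facet normal -0.6700 -0.6175 0.4121
    outer loop
      vertex 0.42 4.46 0.00
      vertex 3.95 0.63 0.00
      vertex 6.81 6.81 13.91
    endloop
  endfacet
  facet normal -0.0367 -0.9104 0.4120
    outer loop
      vertex 3.95 0.63 0.00
      vertex 9.16 0.42 0.00
      vertex 6.81 6.81 13.91
    endloop
  endfacet
  facet normal 0.6175 -0.6700 0.4121
    outer loop
      vertex 9.16 0.42 0.00
      vertex 12.99 3.95 0.00
      vertex 6.81 6.81 13.91
    endloop
  endfacet
  facet normal 0.9104 -0.0367 0.4120
    outer loop
      vertex 12.99 3.95 0.00
      vertex 13.20 9.16 0.00
      vertex 6.81 6.81 13.91
    endloop
  endfacet
endsolid part

The G0 Z moves step by Δz≈1.99 mm. The G1 loops shrink linearly with z, so the solid tapers from its base footprint up to z≈13.9. Closing with a flat bottom cap and the tapered top and triangulating gives 14 facets — a regular 8-sided pyramid, base circumscribed radius ≈ 6.81 mm, apex at z ≈ 13.9 mm.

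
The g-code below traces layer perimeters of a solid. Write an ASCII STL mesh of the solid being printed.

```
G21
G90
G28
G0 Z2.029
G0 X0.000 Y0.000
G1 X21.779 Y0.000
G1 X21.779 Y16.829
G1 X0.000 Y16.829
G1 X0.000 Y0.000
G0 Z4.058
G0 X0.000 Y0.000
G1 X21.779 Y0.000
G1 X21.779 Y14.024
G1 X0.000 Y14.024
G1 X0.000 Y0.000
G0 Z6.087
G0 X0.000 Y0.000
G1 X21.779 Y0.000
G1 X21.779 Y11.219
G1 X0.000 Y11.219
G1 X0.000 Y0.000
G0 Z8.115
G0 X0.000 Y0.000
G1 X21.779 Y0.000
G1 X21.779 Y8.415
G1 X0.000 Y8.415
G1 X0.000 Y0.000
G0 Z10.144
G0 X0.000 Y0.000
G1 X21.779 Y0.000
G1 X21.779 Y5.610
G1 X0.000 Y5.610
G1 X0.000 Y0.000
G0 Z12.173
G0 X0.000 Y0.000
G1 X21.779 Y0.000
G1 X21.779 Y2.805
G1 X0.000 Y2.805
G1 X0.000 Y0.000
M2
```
solid part
  facet normal 0.0000 0.0000 -1.0000
    outer loop
      vertex 21.779 19.634 0.000
      vertex 21.779 0.000 0.000
      vertex 0.000 0.000 0.000
    endloop
  endfacet
  facet normal 0.0000 0.0000 -1.0000
    outer loop
      vertex 0.000 19.634 0.000
      vertex 21.779 19.634 0.000
      vertex 0.000 0.000 0.000
    endloop
  endfacet
  facet normal 0.0000 -1.0000 0.0000
    outer loop
      vertex 0.000 0.000 0.000
      vertex 21.779 0.000 0.000
      vertex 21.779 0.000 14.202
    endloop
  endfacet
  facet normal 0.0000 -1.0000 0.0000
    outer loop
      vertex 0.000 0.000 0.000
      vertex 21.779 0.000 14.202
      vertex 0.000 0.000 14.202
    endloop
  endfacet
  facet normal 0.0000 0.5861 0.8103
    outer loop
      vertex 0.000 0.000 14.202
      vertex 21.779 0.000 14.202
      vertex 21.779 19.634 0.000
    endloop
  endfacet
  facet normal 0.0000 0.5861 0.8103
    outer loop
      vertex 0.000 0.000 14.202
      vertex 21.779 19.634 0.000
      vertex 0.000 19.634 0.000
    endloop
  endfacet
  facet normal -1.0000 0.0000 0.0000
    outer loop
      vertex 0.000 0.000 14.202
      vertex 0.000 19.634 0.000
      vertex 0.000 0.000 0.000
    endloop
  endfacet
  facet normal 1.0000 0.0000 0.0000
    outer loop
      vertex 21.779 0.000 0.000
      vertex 21.779 19.634 0.000
      vertex 21.779 0.000 14.202
    endloop
  endfacet
endsolid part

The G0 Z moves step by Δz≈2.029 mm. The G1 loops shrink linearly with z, so the solid tapers from its base footprint up to z≈14.2. Closing with a flat bottom cap and the tapered top and triangulating gives 8 facets — a wedge (ramp): 21.8 × 19.6 mm base, rising to 14.2 mm along the y=0 edge and sloping linearly to z=0 at y=19.6.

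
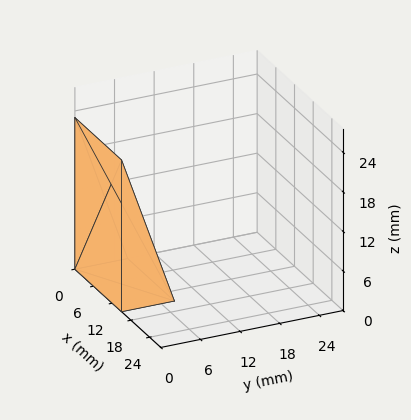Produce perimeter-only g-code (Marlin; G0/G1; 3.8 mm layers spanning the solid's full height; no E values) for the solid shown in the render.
Reading the render: the shape is a wedge (ramp): 15 × 8 mm base, rising to 23 mm along the y=0 edge and sloping linearly to z=0 at y=8 (dimensions read to the nearest mm from the axis ticks). For the g-code, the solid's height is divided into equal slices at the stated Δz and each level perimeter traced with G1 moves after a G0 lift.

; perimeter-only toolpath
G21 ; units = mm
G90 ; absolute positioning
G28 ; home
; layer 1
G0 Z3.8
G0 X0.0 Y0.0
G1 X15.0 Y0.0
G1 X15.0 Y6.7
G1 X0.0 Y6.7
G1 X0.0 Y0.0
; layer 2
G0 Z7.7
G0 X0.0 Y0.0
G1 X15.0 Y0.0
G1 X15.0 Y5.3
G1 X0.0 Y5.3
G1 X0.0 Y0.0
; layer 3
G0 Z11.5
G0 X0.0 Y0.0
G1 X15.0 Y0.0
G1 X15.0 Y4.0
G1 X0.0 Y4.0
G1 X0.0 Y0.0
; layer 4
G0 Z15.3
G0 X0.0 Y0.0
G1 X15.0 Y0.0
G1 X15.0 Y2.7
G1 X0.0 Y2.7
G1 X0.0 Y0.0
; layer 5
G0 Z19.2
G0 X0.0 Y0.0
G1 X15.0 Y0.0
G1 X15.0 Y1.3
G1 X0.0 Y1.3
G1 X0.0 Y0.0
M2 ; end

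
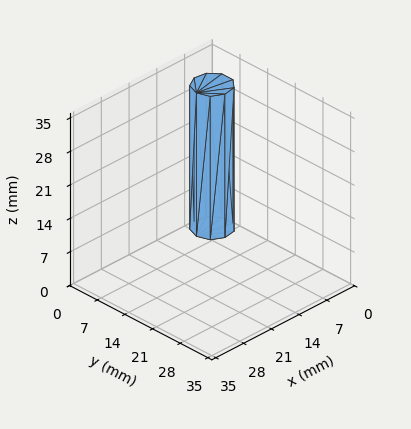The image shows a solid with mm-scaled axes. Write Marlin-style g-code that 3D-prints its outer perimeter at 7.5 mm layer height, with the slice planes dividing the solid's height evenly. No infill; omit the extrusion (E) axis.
Reading the render: the shape is a regular 9-sided prism (a cylinder approximated with 9 flat sides), circumscribed radius ≈ 4 mm, height ≈ 30 mm (dimensions read to the nearest mm from the axis ticks). For the g-code, the solid's height is divided into equal slices at the stated Δz and each level perimeter traced with G1 moves after a G0 lift.

; perimeter-only toolpath
G21 ; units = mm
G90 ; absolute positioning
G28 ; home
; layer 1
G0 Z7.5
G0 X8.0 Y4.0
G1 X7.1 Y6.6
G1 X4.7 Y7.9
G1 X2.0 Y7.5
G1 X0.2 Y5.4
G1 X0.2 Y2.6
G1 X2.0 Y0.5
G1 X4.7 Y0.1
G1 X7.1 Y1.4
G1 X8.0 Y4.0
; layer 2
G0 Z15.0
G0 X8.0 Y4.0
G1 X7.1 Y6.6
G1 X4.7 Y7.9
G1 X2.0 Y7.5
G1 X0.2 Y5.4
G1 X0.2 Y2.6
G1 X2.0 Y0.5
G1 X4.7 Y0.1
G1 X7.1 Y1.4
G1 X8.0 Y4.0
; layer 3
G0 Z22.5
G0 X8.0 Y4.0
G1 X7.1 Y6.6
G1 X4.7 Y7.9
G1 X2.0 Y7.5
G1 X0.2 Y5.4
G1 X0.2 Y2.6
G1 X2.0 Y0.5
G1 X4.7 Y0.1
G1 X7.1 Y1.4
G1 X8.0 Y4.0
; layer 4
G0 Z30.0
G0 X8.0 Y4.0
G1 X7.1 Y6.6
G1 X4.7 Y7.9
G1 X2.0 Y7.5
G1 X0.2 Y5.4
G1 X0.2 Y2.6
G1 X2.0 Y0.5
G1 X4.7 Y0.1
G1 X7.1 Y1.4
G1 X8.0 Y4.0
M2 ; end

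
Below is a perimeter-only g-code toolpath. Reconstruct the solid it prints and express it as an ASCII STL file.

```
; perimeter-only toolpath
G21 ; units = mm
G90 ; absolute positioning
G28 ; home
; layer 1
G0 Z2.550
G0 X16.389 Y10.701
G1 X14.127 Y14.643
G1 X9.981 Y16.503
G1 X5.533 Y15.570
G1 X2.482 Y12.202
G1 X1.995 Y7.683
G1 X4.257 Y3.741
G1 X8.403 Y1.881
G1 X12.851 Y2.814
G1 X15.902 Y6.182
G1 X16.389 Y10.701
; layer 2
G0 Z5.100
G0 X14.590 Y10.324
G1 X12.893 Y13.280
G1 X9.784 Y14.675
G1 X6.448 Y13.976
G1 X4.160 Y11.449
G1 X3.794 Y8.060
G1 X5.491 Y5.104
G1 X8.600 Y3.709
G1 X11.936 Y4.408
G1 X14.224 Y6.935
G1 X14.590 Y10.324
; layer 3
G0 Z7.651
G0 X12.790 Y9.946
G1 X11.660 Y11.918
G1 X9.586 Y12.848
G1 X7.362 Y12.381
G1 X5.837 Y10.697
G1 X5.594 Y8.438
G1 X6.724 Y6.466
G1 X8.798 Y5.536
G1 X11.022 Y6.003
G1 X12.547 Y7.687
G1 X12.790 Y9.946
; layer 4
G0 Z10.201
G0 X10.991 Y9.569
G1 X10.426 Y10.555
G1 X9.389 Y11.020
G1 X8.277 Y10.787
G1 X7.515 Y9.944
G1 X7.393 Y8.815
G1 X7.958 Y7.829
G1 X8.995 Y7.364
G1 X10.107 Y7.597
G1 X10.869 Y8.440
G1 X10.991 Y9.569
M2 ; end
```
solid part
  facet normal 0.0000 0.0000 -1.0000
    outer loop
      vertex 10.178 18.331 0.000
      vertex 15.361 16.006 0.000
      vertex 18.188 11.078 0.000
    endloop
  endfacet
  facet normal 0.0000 0.0000 -1.0000
    outer loop
      vertex 4.618 17.165 0.000
      vertex 10.178 18.331 0.000
      vertex 18.188 11.078 0.000
    endloop
  endfacet
  facet normal 0.0000 0.0000 -1.0000
    outer loop
      vertex 0.805 12.954 0.000
      vertex 4.618 17.165 0.000
      vertex 18.188 11.078 0.000
    endloop
  endfacet
  facet normal 0.0000 0.0000 -1.0000
    outer loop
      vertex 0.196 7.306 0.000
      vertex 0.805 12.954 0.000
      vertex 18.188 11.078 0.000
    endloop
  endfacet
  facet normal 0.0000 0.0000 -1.0000
    outer loop
      vertex 3.023 2.378 0.000
      vertex 0.196 7.306 0.000
      vertex 18.188 11.078 0.000
    endloop
  endfacet
  facet normal 0.0000 0.0000 -1.0000
    outer loop
      vertex 8.206 0.053 0.000
      vertex 3.023 2.378 0.000
      vertex 18.188 11.078 0.000
    endloop
  endfacet
  facet normal 0.0000 0.0000 -1.0000
    outer loop
      vertex 13.766 1.219 0.000
      vertex 8.206 0.053 0.000
      vertex 18.188 11.078 0.000
    endloop
  endfacet
  facet normal 0.0000 0.0000 -1.0000
    outer loop
      vertex 17.579 5.430 0.000
      vertex 13.766 1.219 0.000
      vertex 18.188 11.078 0.000
    endloop
  endfacet
  facet normal 0.7154 0.4104 0.5654
    outer loop
      vertex 18.188 11.078 0.000
      vertex 15.361 16.006 0.000
      vertex 9.192 9.192 12.751
    endloop
  endfacet
  facet normal 0.3376 0.7525 0.5655
    outer loop
      vertex 15.361 16.006 0.000
      vertex 10.178 18.331 0.000
      vertex 9.192 9.192 12.751
    endloop
  endfacet
  facet normal -0.1693 0.8072 0.5655
    outer loop
      vertex 10.178 18.331 0.000
      vertex 4.618 17.165 0.000
      vertex 9.192 9.192 12.751
    endloop
  endfacet
  facet normal -0.6114 0.5536 0.5655
    outer loop
      vertex 4.618 17.165 0.000
      vertex 0.805 12.954 0.000
      vertex 9.192 9.192 12.751
    endloop
  endfacet
  facet normal -0.8200 0.0884 0.5655
    outer loop
      vertex 0.805 12.954 0.000
      vertex 0.196 7.306 0.000
      vertex 9.192 9.192 12.751
    endloop
  endfacet
  facet normal -0.7154 -0.4104 0.5654
    outer loop
      vertex 0.196 7.306 0.000
      vertex 3.023 2.378 0.000
      vertex 9.192 9.192 12.751
    endloop
  endfacet
  facet normal -0.3376 -0.7525 0.5655
    outer loop
      vertex 3.023 2.378 0.000
      vertex 8.206 0.053 0.000
      vertex 9.192 9.192 12.751
    endloop
  endfacet
  facet normal 0.1693 -0.8072 0.5655
    outer loop
      vertex 8.206 0.053 0.000
      vertex 13.766 1.219 0.000
      vertex 9.192 9.192 12.751
    endloop
  endfacet
  facet normal 0.6114 -0.5536 0.5655
    outer loop
      vertex 13.766 1.219 0.000
      vertex 17.579 5.430 0.000
      vertex 9.192 9.192 12.751
    endloop
  endfacet
  facet normal 0.8200 -0.0884 0.5655
    outer loop
      vertex 17.579 5.430 0.000
      vertex 18.188 11.078 0.000
      vertex 9.192 9.192 12.751
    endloop
  endfacet
endsolid part

The G0 Z moves step by Δz≈2.550 mm. The G1 loops shrink linearly with z, so the solid tapers from its base footprint up to z≈12.8. Closing with a flat bottom cap and the tapered top and triangulating gives 18 facets — a regular 10-sided pyramid, base circumscribed radius ≈ 9.19 mm, apex at z ≈ 12.8 mm.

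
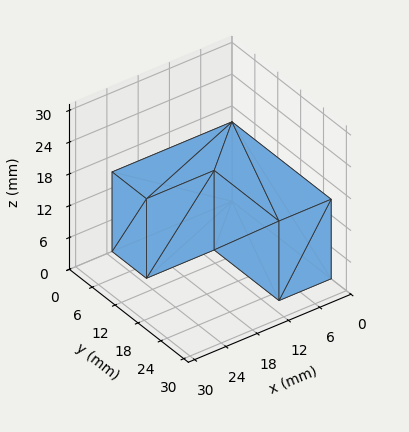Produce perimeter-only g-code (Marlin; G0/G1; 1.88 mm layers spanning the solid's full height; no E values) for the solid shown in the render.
Reading the render: the shape is an L-shaped prism: outer 23 × 26 mm, arm thicknesses ≈ 9 mm (horizontal) and 10 mm (vertical), extruded 15 mm in z (dimensions read to the nearest mm from the axis ticks). For the g-code, the solid's height is divided into equal slices at the stated Δz and each level perimeter traced with G1 moves after a G0 lift.

; perimeter-only toolpath
G21 ; units = mm
G90 ; absolute positioning
G28 ; home
; layer 1
G0 Z1.88
G0 X0.00 Y0.00
G1 X23.00 Y0.00
G1 X23.00 Y9.00
G1 X10.00 Y9.00
G1 X10.00 Y26.00
G1 X0.00 Y26.00
G1 X0.00 Y0.00
; layer 2
G0 Z3.75
G0 X0.00 Y0.00
G1 X23.00 Y0.00
G1 X23.00 Y9.00
G1 X10.00 Y9.00
G1 X10.00 Y26.00
G1 X0.00 Y26.00
G1 X0.00 Y0.00
; layer 3
G0 Z5.62
G0 X0.00 Y0.00
G1 X23.00 Y0.00
G1 X23.00 Y9.00
G1 X10.00 Y9.00
G1 X10.00 Y26.00
G1 X0.00 Y26.00
G1 X0.00 Y0.00
; layer 4
G0 Z7.50
G0 X0.00 Y0.00
G1 X23.00 Y0.00
G1 X23.00 Y9.00
G1 X10.00 Y9.00
G1 X10.00 Y26.00
G1 X0.00 Y26.00
G1 X0.00 Y0.00
; layer 5
G0 Z9.38
G0 X0.00 Y0.00
G1 X23.00 Y0.00
G1 X23.00 Y9.00
G1 X10.00 Y9.00
G1 X10.00 Y26.00
G1 X0.00 Y26.00
G1 X0.00 Y0.00
; layer 6
G0 Z11.25
G0 X0.00 Y0.00
G1 X23.00 Y0.00
G1 X23.00 Y9.00
G1 X10.00 Y9.00
G1 X10.00 Y26.00
G1 X0.00 Y26.00
G1 X0.00 Y0.00
; layer 7
G0 Z13.12
G0 X0.00 Y0.00
G1 X23.00 Y0.00
G1 X23.00 Y9.00
G1 X10.00 Y9.00
G1 X10.00 Y26.00
G1 X0.00 Y26.00
G1 X0.00 Y0.00
; layer 8
G0 Z15.00
G0 X0.00 Y0.00
G1 X23.00 Y0.00
G1 X23.00 Y9.00
G1 X10.00 Y9.00
G1 X10.00 Y26.00
G1 X0.00 Y26.00
G1 X0.00 Y0.00
M2 ; end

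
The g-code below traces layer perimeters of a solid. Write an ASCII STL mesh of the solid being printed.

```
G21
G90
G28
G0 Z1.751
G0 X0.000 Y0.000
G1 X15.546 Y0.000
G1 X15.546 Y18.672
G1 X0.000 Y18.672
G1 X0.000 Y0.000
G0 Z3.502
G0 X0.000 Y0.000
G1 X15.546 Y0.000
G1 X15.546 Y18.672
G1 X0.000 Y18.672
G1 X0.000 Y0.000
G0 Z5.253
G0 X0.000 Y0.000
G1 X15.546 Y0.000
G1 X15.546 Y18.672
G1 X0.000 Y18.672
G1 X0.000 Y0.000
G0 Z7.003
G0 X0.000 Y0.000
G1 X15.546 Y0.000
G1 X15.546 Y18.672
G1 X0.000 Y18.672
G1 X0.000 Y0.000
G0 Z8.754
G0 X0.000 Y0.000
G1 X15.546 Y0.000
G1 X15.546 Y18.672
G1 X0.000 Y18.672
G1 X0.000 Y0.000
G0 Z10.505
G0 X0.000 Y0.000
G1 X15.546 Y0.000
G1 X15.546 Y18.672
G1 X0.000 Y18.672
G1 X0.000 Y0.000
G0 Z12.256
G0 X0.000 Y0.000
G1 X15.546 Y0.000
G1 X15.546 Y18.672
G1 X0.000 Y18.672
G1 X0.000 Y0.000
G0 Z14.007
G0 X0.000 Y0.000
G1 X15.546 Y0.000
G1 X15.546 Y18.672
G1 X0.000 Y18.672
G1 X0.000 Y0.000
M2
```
solid part
  facet normal 0.0000 0.0000 -1.0000
    outer loop
      vertex 15.546 18.672 0.000
      vertex 15.546 0.000 0.000
      vertex 0.000 0.000 0.000
    endloop
  endfacet
  facet normal 0.0000 0.0000 -1.0000
    outer loop
      vertex 0.000 18.672 0.000
      vertex 15.546 18.672 0.000
      vertex 0.000 0.000 0.000
    endloop
  endfacet
  facet normal 0.0000 0.0000 1.0000
    outer loop
      vertex 0.000 0.000 14.007
      vertex 15.546 0.000 14.007
      vertex 15.546 18.672 14.007
    endloop
  endfacet
  facet normal 0.0000 0.0000 1.0000
    outer loop
      vertex 0.000 0.000 14.007
      vertex 15.546 18.672 14.007
      vertex 0.000 18.672 14.007
    endloop
  endfacet
  facet normal 0.0000 -1.0000 0.0000
    outer loop
      vertex 0.000 0.000 0.000
      vertex 15.546 0.000 0.000
      vertex 15.546 0.000 14.007
    endloop
  endfacet
  facet normal 0.0000 -1.0000 0.0000
    outer loop
      vertex 0.000 0.000 0.000
      vertex 15.546 0.000 14.007
      vertex 0.000 0.000 14.007
    endloop
  endfacet
  facet normal 0.0000 1.0000 0.0000
    outer loop
      vertex 15.546 18.672 14.007
      vertex 15.546 18.672 0.000
      vertex 0.000 18.672 0.000
    endloop
  endfacet
  facet normal 0.0000 1.0000 0.0000
    outer loop
      vertex 0.000 18.672 14.007
      vertex 15.546 18.672 14.007
      vertex 0.000 18.672 0.000
    endloop
  endfacet
  facet normal -1.0000 0.0000 0.0000
    outer loop
      vertex 0.000 18.672 14.007
      vertex 0.000 18.672 0.000
      vertex 0.000 0.000 0.000
    endloop
  endfacet
  facet normal -1.0000 0.0000 0.0000
    outer loop
      vertex 0.000 0.000 14.007
      vertex 0.000 18.672 14.007
      vertex 0.000 0.000 0.000
    endloop
  endfacet
  facet normal 1.0000 0.0000 0.0000
    outer loop
      vertex 15.546 0.000 0.000
      vertex 15.546 18.672 0.000
      vertex 15.546 18.672 14.007
    endloop
  endfacet
  facet normal 1.0000 0.0000 0.0000
    outer loop
      vertex 15.546 0.000 0.000
      vertex 15.546 18.672 14.007
      vertex 15.546 0.000 14.007
    endloop
  endfacet
endsolid part

The G0 Z moves step by Δz≈1.751 mm. Every layer's G1 loop is the same polygon, so the solid is a straight extrusion of it from z=0 to z≈14. Closing with flat bottom and top caps and triangulating gives 12 facets — a rectangular box, roughly 15.5 × 18.7 mm footprint and 14 mm tall.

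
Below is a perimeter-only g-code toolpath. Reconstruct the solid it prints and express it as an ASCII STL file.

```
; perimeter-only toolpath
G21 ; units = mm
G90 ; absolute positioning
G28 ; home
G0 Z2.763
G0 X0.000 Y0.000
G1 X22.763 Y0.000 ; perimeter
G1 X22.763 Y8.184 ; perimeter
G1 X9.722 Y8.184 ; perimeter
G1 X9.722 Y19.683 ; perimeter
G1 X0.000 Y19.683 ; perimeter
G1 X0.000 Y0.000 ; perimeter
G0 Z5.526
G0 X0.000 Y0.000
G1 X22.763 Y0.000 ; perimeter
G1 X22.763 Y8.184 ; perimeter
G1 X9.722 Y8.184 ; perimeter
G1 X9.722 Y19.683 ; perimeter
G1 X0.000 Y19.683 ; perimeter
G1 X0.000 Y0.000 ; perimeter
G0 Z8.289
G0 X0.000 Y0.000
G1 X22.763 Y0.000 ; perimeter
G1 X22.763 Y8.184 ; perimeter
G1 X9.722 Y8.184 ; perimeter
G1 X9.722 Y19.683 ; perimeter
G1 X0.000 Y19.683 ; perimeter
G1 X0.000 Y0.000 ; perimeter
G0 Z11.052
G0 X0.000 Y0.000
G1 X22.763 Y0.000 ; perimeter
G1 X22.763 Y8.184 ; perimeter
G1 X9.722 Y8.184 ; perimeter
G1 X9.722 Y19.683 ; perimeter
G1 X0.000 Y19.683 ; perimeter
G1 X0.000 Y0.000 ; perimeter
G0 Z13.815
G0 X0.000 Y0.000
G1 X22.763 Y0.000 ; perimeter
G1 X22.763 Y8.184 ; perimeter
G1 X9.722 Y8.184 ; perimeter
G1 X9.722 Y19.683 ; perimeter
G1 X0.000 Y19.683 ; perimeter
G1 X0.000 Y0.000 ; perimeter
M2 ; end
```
solid part
  facet normal 0.0000 0.0000 -1.0000
    outer loop
      vertex 22.763 8.184 0.000
      vertex 22.763 0.000 0.000
      vertex 0.000 0.000 0.000
    endloop
  endfacet
  facet normal 0.0000 0.0000 -1.0000
    outer loop
      vertex 9.722 8.184 0.000
      vertex 22.763 8.184 0.000
      vertex 0.000 0.000 0.000
    endloop
  endfacet
  facet normal 0.0000 0.0000 -1.0000
    outer loop
      vertex 9.722 19.683 0.000
      vertex 9.722 8.184 0.000
      vertex 0.000 0.000 0.000
    endloop
  endfacet
  facet normal 0.0000 0.0000 -1.0000
    outer loop
      vertex 0.000 19.683 0.000
      vertex 9.722 19.683 0.000
      vertex 0.000 0.000 0.000
    endloop
  endfacet
  facet normal 0.0000 0.0000 1.0000
    outer loop
      vertex 0.000 0.000 13.815
      vertex 22.763 0.000 13.815
      vertex 22.763 8.184 13.815
    endloop
  endfacet
  facet normal 0.0000 0.0000 1.0000
    outer loop
      vertex 0.000 0.000 13.815
      vertex 22.763 8.184 13.815
      vertex 9.722 8.184 13.815
    endloop
  endfacet
  facet normal 0.0000 0.0000 1.0000
    outer loop
      vertex 0.000 0.000 13.815
      vertex 9.722 8.184 13.815
      vertex 9.722 19.683 13.815
    endloop
  endfacet
  facet normal 0.0000 0.0000 1.0000
    outer loop
      vertex 0.000 0.000 13.815
      vertex 9.722 19.683 13.815
      vertex 0.000 19.683 13.815
    endloop
  endfacet
  facet normal 0.0000 -1.0000 0.0000
    outer loop
      vertex 0.000 0.000 0.000
      vertex 22.763 0.000 0.000
      vertex 22.763 0.000 13.815
    endloop
  endfacet
  facet normal 0.0000 -1.0000 0.0000
    outer loop
      vertex 0.000 0.000 0.000
      vertex 22.763 0.000 13.815
      vertex 0.000 0.000 13.815
    endloop
  endfacet
  facet normal 1.0000 0.0000 0.0000
    outer loop
      vertex 22.763 0.000 0.000
      vertex 22.763 8.184 0.000
      vertex 22.763 8.184 13.815
    endloop
  endfacet
  facet normal 1.0000 0.0000 0.0000
    outer loop
      vertex 22.763 0.000 0.000
      vertex 22.763 8.184 13.815
      vertex 22.763 0.000 13.815
    endloop
  endfacet
  facet normal 0.0000 1.0000 0.0000
    outer loop
      vertex 22.763 8.184 0.000
      vertex 9.722 8.184 0.000
      vertex 9.722 8.184 13.815
    endloop
  endfacet
  facet normal 0.0000 1.0000 0.0000
    outer loop
      vertex 22.763 8.184 0.000
      vertex 9.722 8.184 13.815
      vertex 22.763 8.184 13.815
    endloop
  endfacet
  facet normal 1.0000 0.0000 0.0000
    outer loop
      vertex 9.722 8.184 0.000
      vertex 9.722 19.683 0.000
      vertex 9.722 19.683 13.815
    endloop
  endfacet
  facet normal 1.0000 0.0000 0.0000
    outer loop
      vertex 9.722 8.184 0.000
      vertex 9.722 19.683 13.815
      vertex 9.722 8.184 13.815
    endloop
  endfacet
  facet normal 0.0000 1.0000 0.0000
    outer loop
      vertex 9.722 19.683 0.000
      vertex 0.000 19.683 0.000
      vertex 0.000 19.683 13.815
    endloop
  endfacet
  facet normal 0.0000 1.0000 0.0000
    outer loop
      vertex 9.722 19.683 0.000
      vertex 0.000 19.683 13.815
      vertex 9.722 19.683 13.815
    endloop
  endfacet
  facet normal -1.0000 0.0000 0.0000
    outer loop
      vertex 0.000 19.683 0.000
      vertex 0.000 0.000 0.000
      vertex 0.000 0.000 13.815
    endloop
  endfacet
  facet normal -1.0000 0.0000 0.0000
    outer loop
      vertex 0.000 19.683 0.000
      vertex 0.000 0.000 13.815
      vertex 0.000 19.683 13.815
    endloop
  endfacet
endsolid part

The G0 Z moves step by Δz≈2.763 mm. Every layer's G1 loop is the same polygon, so the solid is a straight extrusion of it from z=0 to z≈13.8. Closing with flat bottom and top caps and triangulating gives 20 facets — an L-shaped prism: outer 22.8 × 19.7 mm, arm thicknesses ≈ 8.18 mm (horizontal) and 9.72 mm (vertical), extruded 13.8 mm in z.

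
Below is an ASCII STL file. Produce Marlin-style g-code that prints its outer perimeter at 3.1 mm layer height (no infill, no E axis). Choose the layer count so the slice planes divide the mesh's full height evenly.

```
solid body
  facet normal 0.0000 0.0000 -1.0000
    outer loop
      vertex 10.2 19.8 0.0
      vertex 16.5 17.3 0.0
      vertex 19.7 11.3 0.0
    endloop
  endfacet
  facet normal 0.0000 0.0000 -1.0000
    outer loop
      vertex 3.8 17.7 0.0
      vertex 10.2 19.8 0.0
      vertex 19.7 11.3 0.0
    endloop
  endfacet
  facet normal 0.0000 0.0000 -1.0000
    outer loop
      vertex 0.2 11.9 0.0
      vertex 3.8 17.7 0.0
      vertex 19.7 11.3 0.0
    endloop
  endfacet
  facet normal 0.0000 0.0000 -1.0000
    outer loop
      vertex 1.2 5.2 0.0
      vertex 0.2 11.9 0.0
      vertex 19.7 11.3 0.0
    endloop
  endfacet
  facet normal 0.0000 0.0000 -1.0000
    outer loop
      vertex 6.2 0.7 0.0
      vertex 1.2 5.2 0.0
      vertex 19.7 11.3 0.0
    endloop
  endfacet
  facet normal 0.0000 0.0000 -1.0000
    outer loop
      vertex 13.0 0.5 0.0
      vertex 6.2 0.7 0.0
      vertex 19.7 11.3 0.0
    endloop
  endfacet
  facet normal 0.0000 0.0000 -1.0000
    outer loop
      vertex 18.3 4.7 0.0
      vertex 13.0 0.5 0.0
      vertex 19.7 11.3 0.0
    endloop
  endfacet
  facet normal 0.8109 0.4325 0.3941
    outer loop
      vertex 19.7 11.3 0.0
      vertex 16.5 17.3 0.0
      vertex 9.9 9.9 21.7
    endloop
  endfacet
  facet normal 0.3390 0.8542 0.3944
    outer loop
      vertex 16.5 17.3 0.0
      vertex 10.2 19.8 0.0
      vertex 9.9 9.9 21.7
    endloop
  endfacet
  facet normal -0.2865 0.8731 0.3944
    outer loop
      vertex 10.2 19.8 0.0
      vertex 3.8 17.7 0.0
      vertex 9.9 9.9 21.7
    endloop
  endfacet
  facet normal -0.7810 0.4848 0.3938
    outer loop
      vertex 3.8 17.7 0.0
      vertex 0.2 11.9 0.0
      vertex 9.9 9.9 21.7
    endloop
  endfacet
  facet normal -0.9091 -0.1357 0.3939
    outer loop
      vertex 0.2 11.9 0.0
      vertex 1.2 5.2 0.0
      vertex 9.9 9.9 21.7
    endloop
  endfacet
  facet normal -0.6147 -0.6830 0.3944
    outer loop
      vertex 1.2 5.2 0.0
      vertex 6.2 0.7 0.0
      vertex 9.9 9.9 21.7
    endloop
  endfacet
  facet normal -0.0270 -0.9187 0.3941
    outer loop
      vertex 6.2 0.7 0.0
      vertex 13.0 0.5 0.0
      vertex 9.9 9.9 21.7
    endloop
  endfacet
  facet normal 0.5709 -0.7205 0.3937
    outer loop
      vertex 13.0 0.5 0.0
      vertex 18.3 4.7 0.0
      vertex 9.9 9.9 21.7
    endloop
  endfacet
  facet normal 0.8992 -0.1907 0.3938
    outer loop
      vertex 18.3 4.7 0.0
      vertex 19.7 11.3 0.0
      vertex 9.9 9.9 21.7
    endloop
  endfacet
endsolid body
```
; perimeter-only toolpath
G21 ; units = mm
G90 ; absolute positioning
G28 ; home
; layer 1
G0 Z3.1
G0 X18.3 Y11.1
G1 X15.6 Y16.2
G1 X10.2 Y18.4
G1 X4.7 Y16.6
G1 X1.6 Y11.6
G1 X2.4 Y5.9
G1 X6.7 Y2.0
G1 X12.6 Y1.8
G1 X17.1 Y5.4
G1 X18.3 Y11.1
; layer 2
G0 Z6.2
G0 X16.9 Y10.9
G1 X14.6 Y15.2
G1 X10.1 Y17.0
G1 X5.5 Y15.5
G1 X3.0 Y11.3
G1 X3.7 Y6.5
G1 X7.3 Y3.3
G1 X12.1 Y3.2
G1 X15.9 Y6.2
G1 X16.9 Y10.9
; layer 3
G0 Z9.3
G0 X15.5 Y10.7
G1 X13.7 Y14.1
G1 X10.1 Y15.6
G1 X6.4 Y14.4
G1 X4.4 Y11.0
G1 X4.9 Y7.2
G1 X7.8 Y4.6
G1 X11.7 Y4.5
G1 X14.7 Y6.9
G1 X15.5 Y10.7
; layer 4
G0 Z12.4
G0 X14.1 Y10.5
G1 X12.7 Y13.1
G1 X10.0 Y14.1
G1 X7.3 Y13.2
G1 X5.7 Y10.8
G1 X6.2 Y7.9
G1 X8.3 Y6.0
G1 X11.2 Y5.9
G1 X13.5 Y7.7
G1 X14.1 Y10.5
; layer 5
G0 Z15.5
G0 X12.7 Y10.3
G1 X11.8 Y12.0
G1 X10.0 Y12.7
G1 X8.2 Y12.1
G1 X7.1 Y10.5
G1 X7.4 Y8.6
G1 X8.8 Y7.3
G1 X10.8 Y7.2
G1 X12.3 Y8.4
G1 X12.7 Y10.3
; layer 6
G0 Z18.6
G0 X11.3 Y10.1
G1 X10.8 Y11.0
G1 X9.9 Y11.3
G1 X9.0 Y11.0
G1 X8.5 Y10.2
G1 X8.7 Y9.2
G1 X9.4 Y8.6
G1 X10.3 Y8.6
G1 X11.1 Y9.2
G1 X11.3 Y10.1
M2 ; end

The solid is a regular 9-sided pyramid, base circumscribed radius ≈ 9.9 mm, apex at z ≈ 21.7 mm. Slicing at Δz = 3.1 mm — 7 equal slices spanning the solid's height, so layer i sits at z = i·h/7 — gives 6 non-empty perimeters. Each is a 9-segment closed polygon; G0 lifts to the layer z and rapids to the start vertex, then G1 traces the edges. The cross-section shrinks linearly with z (the slice at the apex is degenerate and omitted).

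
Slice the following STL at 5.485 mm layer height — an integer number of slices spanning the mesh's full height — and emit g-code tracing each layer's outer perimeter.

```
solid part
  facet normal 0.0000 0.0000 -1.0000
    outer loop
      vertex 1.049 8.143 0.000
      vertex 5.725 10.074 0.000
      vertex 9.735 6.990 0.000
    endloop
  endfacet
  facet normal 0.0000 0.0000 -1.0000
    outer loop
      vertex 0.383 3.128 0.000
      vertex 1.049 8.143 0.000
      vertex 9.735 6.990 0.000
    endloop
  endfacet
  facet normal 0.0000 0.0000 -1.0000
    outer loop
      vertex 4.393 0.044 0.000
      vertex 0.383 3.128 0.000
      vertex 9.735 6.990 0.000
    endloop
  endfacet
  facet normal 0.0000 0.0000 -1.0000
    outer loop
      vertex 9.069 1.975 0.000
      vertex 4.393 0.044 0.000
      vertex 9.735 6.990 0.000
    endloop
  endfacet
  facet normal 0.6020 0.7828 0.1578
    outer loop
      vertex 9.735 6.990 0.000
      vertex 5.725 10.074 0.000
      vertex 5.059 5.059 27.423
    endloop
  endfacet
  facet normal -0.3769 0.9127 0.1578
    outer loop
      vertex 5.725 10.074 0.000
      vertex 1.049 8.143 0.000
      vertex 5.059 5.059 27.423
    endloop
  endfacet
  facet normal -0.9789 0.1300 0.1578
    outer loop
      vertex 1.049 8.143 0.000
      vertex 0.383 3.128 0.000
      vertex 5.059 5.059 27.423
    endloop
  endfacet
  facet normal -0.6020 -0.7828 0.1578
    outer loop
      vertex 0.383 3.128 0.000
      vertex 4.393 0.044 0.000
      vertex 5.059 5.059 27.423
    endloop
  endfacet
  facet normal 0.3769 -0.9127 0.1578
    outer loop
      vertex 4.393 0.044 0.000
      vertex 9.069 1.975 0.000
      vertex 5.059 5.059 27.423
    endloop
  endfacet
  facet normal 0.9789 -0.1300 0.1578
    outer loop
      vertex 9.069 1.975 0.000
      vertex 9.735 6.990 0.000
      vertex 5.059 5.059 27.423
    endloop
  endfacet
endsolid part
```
; perimeter-only toolpath
G21 ; units = mm
G90 ; absolute positioning
G28 ; home
; layer 1
G0 Z5.485
G0 X8.800 Y6.604
G1 X5.592 Y9.071
G1 X1.851 Y7.526
G1 X1.318 Y3.514
G1 X4.526 Y1.047
G1 X8.267 Y2.592
G1 X8.800 Y6.604
; layer 2
G0 Z10.969
G0 X7.865 Y6.218
G1 X5.459 Y8.068
G1 X2.653 Y6.909
G1 X2.253 Y3.900
G1 X4.659 Y2.050
G1 X7.465 Y3.209
G1 X7.865 Y6.218
; layer 3
G0 Z16.454
G0 X6.929 Y5.831
G1 X5.325 Y7.065
G1 X3.455 Y6.293
G1 X3.189 Y4.287
G1 X4.793 Y3.053
G1 X6.663 Y3.825
G1 X6.929 Y5.831
; layer 4
G0 Z21.938
G0 X5.994 Y5.445
G1 X5.192 Y6.062
G1 X4.257 Y5.676
G1 X4.124 Y4.673
G1 X4.926 Y4.056
G1 X5.861 Y4.442
G1 X5.994 Y5.445
M2 ; end

The solid is a regular 6-sided pyramid, base circumscribed radius ≈ 5.06 mm, apex at z ≈ 27.4 mm. Slicing at Δz = 5.485 mm — 5 equal slices spanning the solid's height, so layer i sits at z = i·h/5 — gives 4 non-empty perimeters. Each is a 6-segment closed polygon; G0 lifts to the layer z and rapids to the start vertex, then G1 traces the edges. The cross-section shrinks linearly with z (the slice at the apex is degenerate and omitted).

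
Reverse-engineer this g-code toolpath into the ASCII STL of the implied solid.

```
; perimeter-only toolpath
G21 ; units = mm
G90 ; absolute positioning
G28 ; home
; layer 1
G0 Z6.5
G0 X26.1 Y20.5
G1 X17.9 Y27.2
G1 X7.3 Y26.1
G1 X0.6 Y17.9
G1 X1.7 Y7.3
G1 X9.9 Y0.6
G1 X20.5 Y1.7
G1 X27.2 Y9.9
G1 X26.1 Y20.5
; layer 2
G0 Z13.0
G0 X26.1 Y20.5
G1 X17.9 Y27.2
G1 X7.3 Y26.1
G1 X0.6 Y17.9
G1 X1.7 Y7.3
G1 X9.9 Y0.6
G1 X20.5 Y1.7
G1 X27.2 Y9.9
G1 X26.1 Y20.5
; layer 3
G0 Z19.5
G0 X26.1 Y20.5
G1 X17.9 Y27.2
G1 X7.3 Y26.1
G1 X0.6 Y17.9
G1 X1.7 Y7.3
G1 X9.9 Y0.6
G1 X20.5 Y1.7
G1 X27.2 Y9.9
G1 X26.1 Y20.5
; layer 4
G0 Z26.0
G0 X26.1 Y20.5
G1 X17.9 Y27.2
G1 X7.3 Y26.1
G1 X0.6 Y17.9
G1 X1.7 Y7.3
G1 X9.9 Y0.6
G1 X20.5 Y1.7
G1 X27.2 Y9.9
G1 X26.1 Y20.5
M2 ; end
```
solid part
  facet normal 0.0000 0.0000 -1.0000
    outer loop
      vertex 7.3 26.1 0.0
      vertex 17.9 27.2 0.0
      vertex 26.1 20.5 0.0
    endloop
  endfacet
  facet normal 0.0000 0.0000 -1.0000
    outer loop
      vertex 0.6 17.9 0.0
      vertex 7.3 26.1 0.0
      vertex 26.1 20.5 0.0
    endloop
  endfacet
  facet normal 0.0000 0.0000 -1.0000
    outer loop
      vertex 1.7 7.3 0.0
      vertex 0.6 17.9 0.0
      vertex 26.1 20.5 0.0
    endloop
  endfacet
  facet normal 0.0000 0.0000 -1.0000
    outer loop
      vertex 9.9 0.6 0.0
      vertex 1.7 7.3 0.0
      vertex 26.1 20.5 0.0
    endloop
  endfacet
  facet normal 0.0000 0.0000 -1.0000
    outer loop
      vertex 20.5 1.7 0.0
      vertex 9.9 0.6 0.0
      vertex 26.1 20.5 0.0
    endloop
  endfacet
  facet normal 0.0000 0.0000 -1.0000
    outer loop
      vertex 27.2 9.9 0.0
      vertex 20.5 1.7 0.0
      vertex 26.1 20.5 0.0
    endloop
  endfacet
  facet normal 0.0000 0.0000 1.0000
    outer loop
      vertex 26.1 20.5 26.0
      vertex 17.9 27.2 26.0
      vertex 7.3 26.1 26.0
    endloop
  endfacet
  facet normal 0.0000 0.0000 1.0000
    outer loop
      vertex 26.1 20.5 26.0
      vertex 7.3 26.1 26.0
      vertex 0.6 17.9 26.0
    endloop
  endfacet
  facet normal 0.0000 0.0000 1.0000
    outer loop
      vertex 26.1 20.5 26.0
      vertex 0.6 17.9 26.0
      vertex 1.7 7.3 26.0
    endloop
  endfacet
  facet normal 0.0000 0.0000 1.0000
    outer loop
      vertex 26.1 20.5 26.0
      vertex 1.7 7.3 26.0
      vertex 9.9 0.6 26.0
    endloop
  endfacet
  facet normal 0.0000 0.0000 1.0000
    outer loop
      vertex 26.1 20.5 26.0
      vertex 9.9 0.6 26.0
      vertex 20.5 1.7 26.0
    endloop
  endfacet
  facet normal 0.0000 0.0000 1.0000
    outer loop
      vertex 26.1 20.5 26.0
      vertex 20.5 1.7 26.0
      vertex 27.2 9.9 26.0
    endloop
  endfacet
  facet normal 0.6327 0.7744 0.0000
    outer loop
      vertex 26.1 20.5 0.0
      vertex 17.9 27.2 0.0
      vertex 17.9 27.2 26.0
    endloop
  endfacet
  facet normal 0.6327 0.7744 0.0000
    outer loop
      vertex 26.1 20.5 0.0
      vertex 17.9 27.2 26.0
      vertex 26.1 20.5 26.0
    endloop
  endfacet
  facet normal -0.1032 0.9947 0.0000
    outer loop
      vertex 17.9 27.2 0.0
      vertex 7.3 26.1 0.0
      vertex 7.3 26.1 26.0
    endloop
  endfacet
  facet normal -0.1032 0.9947 0.0000
    outer loop
      vertex 17.9 27.2 0.0
      vertex 7.3 26.1 26.0
      vertex 17.9 27.2 26.0
    endloop
  endfacet
  facet normal -0.7744 0.6327 0.0000
    outer loop
      vertex 7.3 26.1 0.0
      vertex 0.6 17.9 0.0
      vertex 0.6 17.9 26.0
    endloop
  endfacet
  facet normal -0.7744 0.6327 0.0000
    outer loop
      vertex 7.3 26.1 0.0
      vertex 0.6 17.9 26.0
      vertex 7.3 26.1 26.0
    endloop
  endfacet
  facet normal -0.9947 -0.1032 0.0000
    outer loop
      vertex 0.6 17.9 0.0
      vertex 1.7 7.3 0.0
      vertex 1.7 7.3 26.0
    endloop
  endfacet
  facet normal -0.9947 -0.1032 0.0000
    outer loop
      vertex 0.6 17.9 0.0
      vertex 1.7 7.3 26.0
      vertex 0.6 17.9 26.0
    endloop
  endfacet
  facet normal -0.6327 -0.7744 0.0000
    outer loop
      vertex 1.7 7.3 0.0
      vertex 9.9 0.6 0.0
      vertex 9.9 0.6 26.0
    endloop
  endfacet
  facet normal -0.6327 -0.7744 0.0000
    outer loop
      vertex 1.7 7.3 0.0
      vertex 9.9 0.6 26.0
      vertex 1.7 7.3 26.0
    endloop
  endfacet
  facet normal 0.1032 -0.9947 0.0000
    outer loop
      vertex 9.9 0.6 0.0
      vertex 20.5 1.7 0.0
      vertex 20.5 1.7 26.0
    endloop
  endfacet
  facet normal 0.1032 -0.9947 0.0000
    outer loop
      vertex 9.9 0.6 0.0
      vertex 20.5 1.7 26.0
      vertex 9.9 0.6 26.0
    endloop
  endfacet
  facet normal 0.7744 -0.6327 0.0000
    outer loop
      vertex 20.5 1.7 0.0
      vertex 27.2 9.9 0.0
      vertex 27.2 9.9 26.0
    endloop
  endfacet
  facet normal 0.7744 -0.6327 0.0000
    outer loop
      vertex 20.5 1.7 0.0
      vertex 27.2 9.9 26.0
      vertex 20.5 1.7 26.0
    endloop
  endfacet
  facet normal 0.9947 0.1032 0.0000
    outer loop
      vertex 27.2 9.9 0.0
      vertex 26.1 20.5 0.0
      vertex 26.1 20.5 26.0
    endloop
  endfacet
  facet normal 0.9947 0.1032 0.0000
    outer loop
      vertex 27.2 9.9 0.0
      vertex 26.1 20.5 26.0
      vertex 27.2 9.9 26.0
    endloop
  endfacet
endsolid part

The G0 Z moves step by Δz≈6.5 mm. Every layer's G1 loop is the same polygon, so the solid is a straight extrusion of it from z=0 to z≈26. Closing with flat bottom and top caps and triangulating gives 28 facets — a regular 8-sided prism (a cylinder approximated with 8 flat sides), circumscribed radius ≈ 13.9 mm, height ≈ 26 mm.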